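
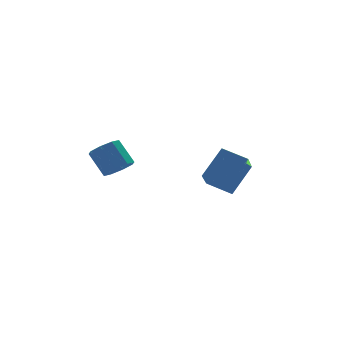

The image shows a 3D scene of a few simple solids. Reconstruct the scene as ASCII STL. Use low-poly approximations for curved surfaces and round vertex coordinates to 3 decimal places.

solid 
facet normal -0.534 0.795 0.288
outer loop
vertex 2.879 -1.828 2.001
vertex 3.519 -1.075 1.111
vertex 1.864 -2.147 1.001
endloop
endfacet
facet normal -0.481 -0.567 0.669
outer loop
vertex 2.441 -3.005 0.689
vertex 2.879 -1.828 2.001
vertex 1.864 -2.147 1.001
endloop
endfacet
facet normal -0.534 0.795 0.288
outer loop
vertex 1.864 -2.147 1.001
vertex 3.519 -1.075 1.111
vertex 2.504 -1.394 0.111
endloop
endfacet
facet normal -0.695 -0.219 -0.685
outer loop
vertex 2.504 -1.394 0.111
vertex 2.441 -3.005 0.689
vertex 1.864 -2.147 1.001
endloop
endfacet
facet normal 0.695 0.219 0.685
outer loop
vertex 2.879 -1.828 2.001
vertex 4.096 -1.933 0.799
vertex 3.519 -1.075 1.111
endloop
endfacet
facet normal -0.481 -0.567 0.669
outer loop
vertex 3.456 -2.686 1.689
vertex 2.879 -1.828 2.001
vertex 2.441 -3.005 0.689
endloop
endfacet
facet normal 0.695 0.219 0.685
outer loop
vertex 3.456 -2.686 1.689
vertex 4.096 -1.933 0.799
vertex 2.879 -1.828 2.001
endloop
endfacet
facet normal 0.481 0.567 -0.669
outer loop
vertex 3.519 -1.075 1.111
vertex 4.096 -1.933 0.799
vertex 2.504 -1.394 0.111
endloop
endfacet
facet normal -0.695 -0.219 -0.685
outer loop
vertex 3.081 -2.252 -0.201
vertex 2.441 -3.005 0.689
vertex 2.504 -1.394 0.111
endloop
endfacet
facet normal 0.481 0.567 -0.669
outer loop
vertex 2.504 -1.394 0.111
vertex 4.096 -1.933 0.799
vertex 3.081 -2.252 -0.201
endloop
endfacet
facet normal 0.534 -0.795 -0.288
outer loop
vertex 3.081 -2.252 -0.201
vertex 3.456 -2.686 1.689
vertex 2.441 -3.005 0.689
endloop
endfacet
facet normal 0.534 -0.795 -0.288
outer loop
vertex 4.096 -1.933 0.799
vertex 3.456 -2.686 1.689
vertex 3.081 -2.252 -0.201
endloop
endfacet
facet normal 0.170 -0.677 -0.717
outer loop
vertex -0.572 -1.621 2.088
vertex -1.064 -1.412 1.774
vertex -0.46 -1.273 1.786
endloop
endfacet
facet normal 0.957 -0.061 0.284
outer loop
vertex -0.572 -1.621 2.088
vertex -0.46 -1.273 1.786
vertex -0.764 -0.858 2.899
endloop
endfacet
facet normal 0.957 -0.061 0.284
outer loop
vertex -0.764 -0.858 2.899
vertex -0.46 -1.273 1.786
vertex -0.652 -0.51 2.597
endloop
endfacet
facet normal -0.168 0.676 0.717
outer loop
vertex -0.764 -0.858 2.899
vertex -0.652 -0.51 2.597
vertex -1.256 -0.648 2.586
endloop
endfacet
facet normal 0.169 -0.674 -0.719
outer loop
vertex -0.46 -1.273 1.786
vertex -1.064 -1.412 1.774
vertex -0.702 -1.005 1.478
endloop
endfacet
facet normal 0.844 0.476 -0.248
outer loop
vertex -0.46 -1.273 1.786
vertex -0.702 -1.005 1.478
vertex -0.652 -0.51 2.597
endloop
endfacet
facet normal 0.845 0.475 -0.248
outer loop
vertex -0.652 -0.51 2.597
vertex -0.702 -1.005 1.478
vertex -0.893 -0.242 2.289
endloop
endfacet
facet normal -0.167 0.675 0.718
outer loop
vertex -0.652 -0.51 2.597
vertex -0.893 -0.242 2.289
vertex -1.256 -0.648 2.586
endloop
endfacet
facet normal 0.171 -0.674 -0.719
outer loop
vertex -0.702 -1.005 1.478
vertex -1.064 -1.412 1.774
vertex -1.156 -0.976 1.343
endloop
endfacet
facet normal 0.236 0.735 -0.636
outer loop
vertex -0.702 -1.005 1.478
vertex -1.156 -0.976 1.343
vertex -0.893 -0.242 2.289
endloop
endfacet
facet normal 0.235 0.735 -0.636
outer loop
vertex -0.893 -0.242 2.289
vertex -1.156 -0.976 1.343
vertex -1.348 -0.213 2.154
endloop
endfacet
facet normal -0.170 0.676 0.717
outer loop
vertex -0.893 -0.242 2.289
vertex -1.348 -0.213 2.154
vertex -1.256 -0.648 2.586
endloop
endfacet
facet normal 0.169 -0.675 -0.719
outer loop
vertex -1.156 -0.976 1.343
vertex -1.064 -1.412 1.774
vertex -1.556 -1.202 1.461
endloop
endfacet
facet normal -0.510 0.563 -0.650
outer loop
vertex -1.156 -0.976 1.343
vertex -1.556 -1.202 1.461
vertex -1.348 -0.213 2.154
endloop
endfacet
facet normal -0.510 0.563 -0.650
outer loop
vertex -1.348 -0.213 2.154
vertex -1.556 -1.202 1.461
vertex -1.748 -0.439 2.272
endloop
endfacet
facet normal -0.170 0.676 0.717
outer loop
vertex -1.348 -0.213 2.154
vertex -1.748 -0.439 2.272
vertex -1.256 -0.648 2.586
endloop
endfacet
facet normal 0.168 -0.676 -0.717
outer loop
vertex -1.556 -1.202 1.461
vertex -1.064 -1.412 1.774
vertex -1.668 -1.55 1.763
endloop
endfacet
facet normal -0.957 0.061 -0.284
outer loop
vertex -1.556 -1.202 1.461
vertex -1.668 -1.55 1.763
vertex -1.748 -0.439 2.272
endloop
endfacet
facet normal -0.957 0.061 -0.284
outer loop
vertex -1.748 -0.439 2.272
vertex -1.668 -1.55 1.763
vertex -1.86 -0.787 2.574
endloop
endfacet
facet normal -0.170 0.677 0.717
outer loop
vertex -1.748 -0.439 2.272
vertex -1.86 -0.787 2.574
vertex -1.256 -0.648 2.586
endloop
endfacet
facet normal 0.167 -0.675 -0.718
outer loop
vertex -1.668 -1.55 1.763
vertex -1.064 -1.412 1.774
vertex -1.427 -1.818 2.071
endloop
endfacet
facet normal -0.844 -0.475 0.247
outer loop
vertex -1.668 -1.55 1.763
vertex -1.427 -1.818 2.071
vertex -1.86 -0.787 2.574
endloop
endfacet
facet normal -0.844 -0.476 0.249
outer loop
vertex -1.86 -0.787 2.574
vertex -1.427 -1.818 2.071
vertex -1.618 -1.055 2.882
endloop
endfacet
facet normal -0.169 0.674 0.719
outer loop
vertex -1.86 -0.787 2.574
vertex -1.618 -1.055 2.882
vertex -1.256 -0.648 2.586
endloop
endfacet
facet normal 0.170 -0.676 -0.717
outer loop
vertex -1.427 -1.818 2.071
vertex -1.064 -1.412 1.774
vertex -0.972 -1.847 2.206
endloop
endfacet
facet normal -0.236 -0.735 0.636
outer loop
vertex -1.427 -1.818 2.071
vertex -0.972 -1.847 2.206
vertex -1.618 -1.055 2.882
endloop
endfacet
facet normal -0.236 -0.735 0.636
outer loop
vertex -1.618 -1.055 2.882
vertex -0.972 -1.847 2.206
vertex -1.164 -1.084 3.017
endloop
endfacet
facet normal -0.171 0.674 0.719
outer loop
vertex -1.618 -1.055 2.882
vertex -1.164 -1.084 3.017
vertex -1.256 -0.648 2.586
endloop
endfacet
facet normal 0.170 -0.676 -0.717
outer loop
vertex -0.972 -1.847 2.206
vertex -1.064 -1.412 1.774
vertex -0.572 -1.621 2.088
endloop
endfacet
facet normal 0.510 -0.563 0.650
outer loop
vertex -0.972 -1.847 2.206
vertex -0.572 -1.621 2.088
vertex -1.164 -1.084 3.017
endloop
endfacet
facet normal 0.510 -0.563 0.650
outer loop
vertex -1.164 -1.084 3.017
vertex -0.572 -1.621 2.088
vertex -0.764 -0.858 2.899
endloop
endfacet
facet normal -0.169 0.675 0.719
outer loop
vertex -1.164 -1.084 3.017
vertex -0.764 -0.858 2.899
vertex -1.256 -0.648 2.586
endloop
endfacet

endsolid


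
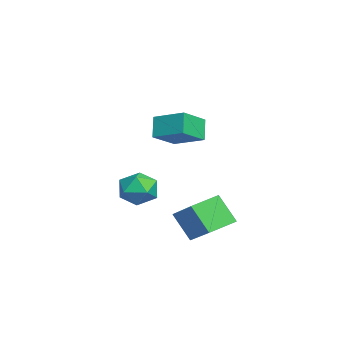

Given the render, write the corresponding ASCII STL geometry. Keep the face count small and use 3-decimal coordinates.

solid 
facet normal -0.533 0.813 0.232
outer loop
vertex 2.603 0.887 0.346
vertex 3.119 1.573 -0.872
vertex 1.106 0.197 -0.677
endloop
endfacet
facet normal -0.346 -0.460 0.817
outer loop
vertex 1.821 -0.893 -0.988
vertex 2.603 0.887 0.346
vertex 1.106 0.197 -0.677
endloop
endfacet
facet normal -0.534 0.813 0.231
outer loop
vertex 1.106 0.197 -0.677
vertex 3.119 1.573 -0.872
vertex 1.622 0.882 -1.895
endloop
endfacet
facet normal -0.772 -0.356 -0.527
outer loop
vertex 1.622 0.882 -1.895
vertex 1.821 -0.893 -0.988
vertex 1.106 0.197 -0.677
endloop
endfacet
facet normal 0.772 0.356 0.527
outer loop
vertex 2.603 0.887 0.346
vertex 3.834 0.483 -1.183
vertex 3.119 1.573 -0.872
endloop
endfacet
facet normal -0.346 -0.461 0.817
outer loop
vertex 3.318 -0.202 0.035
vertex 2.603 0.887 0.346
vertex 1.821 -0.893 -0.988
endloop
endfacet
facet normal 0.772 0.356 0.527
outer loop
vertex 3.318 -0.202 0.035
vertex 3.834 0.483 -1.183
vertex 2.603 0.887 0.346
endloop
endfacet
facet normal 0.346 0.460 -0.817
outer loop
vertex 3.119 1.573 -0.872
vertex 3.834 0.483 -1.183
vertex 1.622 0.882 -1.895
endloop
endfacet
facet normal -0.772 -0.356 -0.527
outer loop
vertex 2.337 -0.207 -2.206
vertex 1.821 -0.893 -0.988
vertex 1.622 0.882 -1.895
endloop
endfacet
facet normal 0.346 0.461 -0.817
outer loop
vertex 1.622 0.882 -1.895
vertex 3.834 0.483 -1.183
vertex 2.337 -0.207 -2.206
endloop
endfacet
facet normal 0.534 -0.813 -0.232
outer loop
vertex 2.337 -0.207 -2.206
vertex 3.318 -0.202 0.035
vertex 1.821 -0.893 -0.988
endloop
endfacet
facet normal 0.533 -0.814 -0.232
outer loop
vertex 3.834 0.483 -1.183
vertex 3.318 -0.202 0.035
vertex 2.337 -0.207 -2.206
endloop
endfacet
facet normal -0.958 0.131 0.254
outer loop
vertex -2.561 -1.669 -1.042
vertex -2.698 -2.626 -1.067
vertex -2.422 -2.198 -0.245
endloop
endfacet
facet normal -0.551 0.648 0.526
outer loop
vertex -2.561 -1.669 -1.042
vertex -2.422 -2.198 -0.245
vertex -1.803 -1.49 -0.469
endloop
endfacet
facet normal -0.219 0.976 -0.015
outer loop
vertex -2.561 -1.669 -1.042
vertex -1.803 -1.49 -0.469
vertex -1.696 -1.481 -1.43
endloop
endfacet
facet normal -0.422 0.660 -0.621
outer loop
vertex -2.561 -1.669 -1.042
vertex -1.696 -1.481 -1.43
vertex -2.249 -2.183 -1.8
endloop
endfacet
facet normal -0.880 0.138 -0.455
outer loop
vertex -2.561 -1.669 -1.042
vertex -2.249 -2.183 -1.8
vertex -2.698 -2.626 -1.067
endloop
endfacet
facet normal -0.053 0.343 0.938
outer loop
vertex -1.803 -1.49 -0.469
vertex -2.422 -2.198 -0.245
vertex -1.471 -2.337 -0.14
endloop
endfacet
facet normal -0.713 -0.494 0.497
outer loop
vertex -2.422 -2.198 -0.245
vertex -2.698 -2.626 -1.067
vertex -2.024 -3.039 -0.51
endloop
endfacet
facet normal -0.586 -0.483 -0.651
outer loop
vertex -2.698 -2.626 -1.067
vertex -2.249 -2.183 -1.8
vertex -1.917 -3.03 -1.471
endloop
endfacet
facet normal 0.154 0.363 -0.919
outer loop
vertex -2.249 -2.183 -1.8
vertex -1.696 -1.481 -1.43
vertex -1.298 -2.322 -1.695
endloop
endfacet
facet normal 0.484 0.873 0.062
outer loop
vertex -1.696 -1.481 -1.43
vertex -1.803 -1.49 -0.469
vertex -1.022 -1.894 -0.873
endloop
endfacet
facet normal 0.422 -0.660 0.621
outer loop
vertex -1.159 -2.851 -0.898
vertex -1.471 -2.337 -0.14
vertex -2.024 -3.039 -0.51
endloop
endfacet
facet normal 0.219 -0.976 0.015
outer loop
vertex -1.159 -2.851 -0.898
vertex -2.024 -3.039 -0.51
vertex -1.917 -3.03 -1.471
endloop
endfacet
facet normal 0.551 -0.648 -0.526
outer loop
vertex -1.159 -2.851 -0.898
vertex -1.917 -3.03 -1.471
vertex -1.298 -2.322 -1.695
endloop
endfacet
facet normal 0.958 -0.131 -0.254
outer loop
vertex -1.159 -2.851 -0.898
vertex -1.298 -2.322 -1.695
vertex -1.022 -1.894 -0.873
endloop
endfacet
facet normal 0.880 -0.138 0.455
outer loop
vertex -1.159 -2.851 -0.898
vertex -1.022 -1.894 -0.873
vertex -1.471 -2.337 -0.14
endloop
endfacet
facet normal -0.154 -0.363 0.919
outer loop
vertex -2.024 -3.039 -0.51
vertex -1.471 -2.337 -0.14
vertex -2.422 -2.198 -0.245
endloop
endfacet
facet normal -0.484 -0.873 -0.062
outer loop
vertex -1.917 -3.03 -1.471
vertex -2.024 -3.039 -0.51
vertex -2.698 -2.626 -1.067
endloop
endfacet
facet normal 0.053 -0.343 -0.938
outer loop
vertex -1.298 -2.322 -1.695
vertex -1.917 -3.03 -1.471
vertex -2.249 -2.183 -1.8
endloop
endfacet
facet normal 0.713 0.494 -0.497
outer loop
vertex -1.022 -1.894 -0.873
vertex -1.298 -2.322 -1.695
vertex -1.696 -1.481 -1.43
endloop
endfacet
facet normal 0.586 0.483 0.651
outer loop
vertex -1.471 -2.337 -0.14
vertex -1.022 -1.894 -0.873
vertex -1.803 -1.49 -0.469
endloop
endfacet
facet normal -0.643 0.602 -0.473
outer loop
vertex 0.113 -0.767 3.353
vertex 0.875 0.413 3.82
vertex 0.725 -0.811 2.464
endloop
endfacet
facet normal -0.515 -0.797 -0.315
outer loop
vertex 1.645 -1.673 3.14
vertex 0.113 -0.767 3.353
vertex 0.725 -0.811 2.464
endloop
endfacet
facet normal -0.643 0.602 -0.473
outer loop
vertex 0.725 -0.811 2.464
vertex 0.875 0.413 3.82
vertex 1.487 0.369 2.931
endloop
endfacet
facet normal 0.567 -0.040 -0.823
outer loop
vertex 1.487 0.369 2.931
vertex 1.645 -1.673 3.14
vertex 0.725 -0.811 2.464
endloop
endfacet
facet normal -0.567 0.040 0.823
outer loop
vertex 0.113 -0.767 3.353
vertex 1.795 -0.449 4.496
vertex 0.875 0.413 3.82
endloop
endfacet
facet normal -0.515 -0.797 -0.315
outer loop
vertex 1.033 -1.629 4.029
vertex 0.113 -0.767 3.353
vertex 1.645 -1.673 3.14
endloop
endfacet
facet normal -0.567 0.040 0.823
outer loop
vertex 1.033 -1.629 4.029
vertex 1.795 -0.449 4.496
vertex 0.113 -0.767 3.353
endloop
endfacet
facet normal 0.515 0.797 0.315
outer loop
vertex 0.875 0.413 3.82
vertex 1.795 -0.449 4.496
vertex 1.487 0.369 2.931
endloop
endfacet
facet normal 0.567 -0.040 -0.823
outer loop
vertex 2.407 -0.493 3.607
vertex 1.645 -1.673 3.14
vertex 1.487 0.369 2.931
endloop
endfacet
facet normal 0.515 0.797 0.315
outer loop
vertex 1.487 0.369 2.931
vertex 1.795 -0.449 4.496
vertex 2.407 -0.493 3.607
endloop
endfacet
facet normal 0.643 -0.602 0.473
outer loop
vertex 2.407 -0.493 3.607
vertex 1.033 -1.629 4.029
vertex 1.645 -1.673 3.14
endloop
endfacet
facet normal 0.643 -0.602 0.473
outer loop
vertex 1.795 -0.449 4.496
vertex 1.033 -1.629 4.029
vertex 2.407 -0.493 3.607
endloop
endfacet

endsolid


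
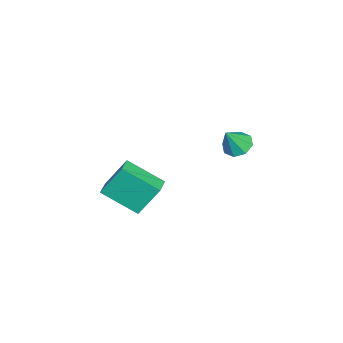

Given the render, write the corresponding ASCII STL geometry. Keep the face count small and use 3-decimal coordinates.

solid 
facet normal -0.424 0.328 -0.844
outer loop
vertex 3.177 2.944 1.215
vertex 2.658 2.533 1.316
vertex 2.803 3.164 1.488
endloop
endfacet
facet normal 0.670 0.607 0.428
outer loop
vertex 3.177 2.944 1.215
vertex 2.803 3.164 1.488
vertex 3.182 2.127 2.364
endloop
endfacet
facet normal -0.423 0.327 -0.845
outer loop
vertex 2.803 3.164 1.488
vertex 2.658 2.533 1.316
vertex 2.344 3.015 1.66
endloop
endfacet
facet normal 0.067 0.658 0.750
outer loop
vertex 2.803 3.164 1.488
vertex 2.344 3.015 1.66
vertex 3.182 2.127 2.364
endloop
endfacet
facet normal -0.423 0.327 -0.845
outer loop
vertex 2.344 3.015 1.66
vertex 2.658 2.533 1.316
vertex 2.068 2.583 1.631
endloop
endfacet
facet normal -0.464 0.239 0.853
outer loop
vertex 2.344 3.015 1.66
vertex 2.068 2.583 1.631
vertex 3.182 2.127 2.364
endloop
endfacet
facet normal -0.423 0.328 -0.845
outer loop
vertex 2.068 2.583 1.631
vertex 2.658 2.533 1.316
vertex 2.138 2.122 1.417
endloop
endfacet
facet normal -0.612 -0.407 0.677
outer loop
vertex 2.068 2.583 1.631
vertex 2.138 2.122 1.417
vertex 3.182 2.127 2.364
endloop
endfacet
facet normal -0.423 0.328 -0.844
outer loop
vertex 2.138 2.122 1.417
vertex 2.658 2.533 1.316
vertex 2.512 1.902 1.144
endloop
endfacet
facet normal -0.291 -0.899 0.326
outer loop
vertex 2.138 2.122 1.417
vertex 2.512 1.902 1.144
vertex 3.182 2.127 2.364
endloop
endfacet
facet normal -0.422 0.328 -0.845
outer loop
vertex 2.512 1.902 1.144
vertex 2.658 2.533 1.316
vertex 2.972 2.051 0.972
endloop
endfacet
facet normal 0.310 -0.951 0.005
outer loop
vertex 2.512 1.902 1.144
vertex 2.972 2.051 0.972
vertex 3.182 2.127 2.364
endloop
endfacet
facet normal -0.423 0.328 -0.845
outer loop
vertex 2.972 2.051 0.972
vertex 2.658 2.533 1.316
vertex 3.247 2.483 1.002
endloop
endfacet
facet normal 0.843 -0.530 -0.098
outer loop
vertex 2.972 2.051 0.972
vertex 3.247 2.483 1.002
vertex 3.182 2.127 2.364
endloop
endfacet
facet normal -0.423 0.326 -0.845
outer loop
vertex 3.247 2.483 1.002
vertex 2.658 2.533 1.316
vertex 3.177 2.944 1.215
endloop
endfacet
facet normal 0.990 0.115 0.077
outer loop
vertex 3.247 2.483 1.002
vertex 3.177 2.944 1.215
vertex 3.182 2.127 2.364
endloop
endfacet
facet normal -0.985 0.014 -0.174
outer loop
vertex 0.837 -3.326 -3.483
vertex 0.591 -2.434 -2.022
vertex 1.033 -1.673 -4.46
endloop
endfacet
facet normal 0.142 -0.516 -0.845
outer loop
vertex 1.949 -1.686 -4.298
vertex 0.837 -3.326 -3.483
vertex 1.033 -1.673 -4.46
endloop
endfacet
facet normal -0.985 0.014 -0.174
outer loop
vertex 1.033 -1.673 -4.46
vertex 0.591 -2.434 -2.022
vertex 0.787 -0.781 -2.999
endloop
endfacet
facet normal 0.102 0.857 -0.506
outer loop
vertex 0.787 -0.781 -2.999
vertex 1.949 -1.686 -4.298
vertex 1.033 -1.673 -4.46
endloop
endfacet
facet normal -0.102 -0.857 0.506
outer loop
vertex 0.837 -3.326 -3.483
vertex 1.507 -2.447 -1.86
vertex 0.591 -2.434 -2.022
endloop
endfacet
facet normal 0.142 -0.516 -0.845
outer loop
vertex 1.753 -3.339 -3.321
vertex 0.837 -3.326 -3.483
vertex 1.949 -1.686 -4.298
endloop
endfacet
facet normal -0.102 -0.857 0.506
outer loop
vertex 1.753 -3.339 -3.321
vertex 1.507 -2.447 -1.86
vertex 0.837 -3.326 -3.483
endloop
endfacet
facet normal -0.142 0.516 0.845
outer loop
vertex 0.591 -2.434 -2.022
vertex 1.507 -2.447 -1.86
vertex 0.787 -0.781 -2.999
endloop
endfacet
facet normal 0.102 0.857 -0.506
outer loop
vertex 1.703 -0.794 -2.837
vertex 1.949 -1.686 -4.298
vertex 0.787 -0.781 -2.999
endloop
endfacet
facet normal -0.142 0.516 0.845
outer loop
vertex 0.787 -0.781 -2.999
vertex 1.507 -2.447 -1.86
vertex 1.703 -0.794 -2.837
endloop
endfacet
facet normal 0.985 -0.014 0.174
outer loop
vertex 1.703 -0.794 -2.837
vertex 1.753 -3.339 -3.321
vertex 1.949 -1.686 -4.298
endloop
endfacet
facet normal 0.985 -0.014 0.174
outer loop
vertex 1.507 -2.447 -1.86
vertex 1.753 -3.339 -3.321
vertex 1.703 -0.794 -2.837
endloop
endfacet

endsolid


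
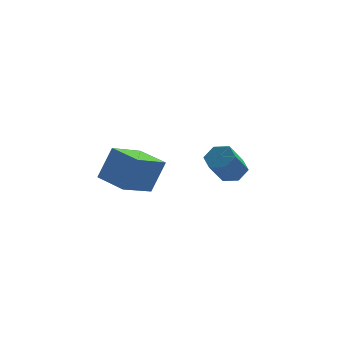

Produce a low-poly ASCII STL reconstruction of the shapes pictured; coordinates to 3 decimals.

solid 
facet normal 0.459 0.449 -0.767
outer loop
vertex 4.465 3.8 -0.675
vertex 3.9 3.461 -1.212
vertex 3.748 4.219 -0.859
endloop
endfacet
facet normal 0.281 0.746 0.604
outer loop
vertex 4.465 3.8 -0.675
vertex 3.748 4.219 -0.859
vertex 3.626 2.979 0.728
endloop
endfacet
facet normal 0.281 0.746 0.604
outer loop
vertex 3.626 2.979 0.728
vertex 3.748 4.219 -0.859
vertex 2.909 3.398 0.545
endloop
endfacet
facet normal -0.458 -0.448 0.768
outer loop
vertex 3.626 2.979 0.728
vertex 2.909 3.398 0.545
vertex 3.06 2.639 0.192
endloop
endfacet
facet normal 0.458 0.449 -0.767
outer loop
vertex 3.748 4.219 -0.859
vertex 3.9 3.461 -1.212
vertex 3.183 3.879 -1.395
endloop
endfacet
facet normal -0.590 0.799 0.115
outer loop
vertex 3.748 4.219 -0.859
vertex 3.183 3.879 -1.395
vertex 2.909 3.398 0.545
endloop
endfacet
facet normal -0.590 0.799 0.115
outer loop
vertex 2.909 3.398 0.545
vertex 3.183 3.879 -1.395
vertex 2.344 3.058 0.008
endloop
endfacet
facet normal -0.459 -0.448 0.767
outer loop
vertex 2.909 3.398 0.545
vertex 2.344 3.058 0.008
vertex 3.06 2.639 0.192
endloop
endfacet
facet normal 0.458 0.449 -0.768
outer loop
vertex 3.183 3.879 -1.395
vertex 3.9 3.461 -1.212
vertex 3.334 3.121 -1.748
endloop
endfacet
facet normal -0.871 0.054 -0.489
outer loop
vertex 3.183 3.879 -1.395
vertex 3.334 3.121 -1.748
vertex 2.344 3.058 0.008
endloop
endfacet
facet normal -0.871 0.054 -0.489
outer loop
vertex 2.344 3.058 0.008
vertex 3.334 3.121 -1.748
vertex 2.495 2.3 -0.345
endloop
endfacet
facet normal -0.459 -0.449 0.767
outer loop
vertex 2.344 3.058 0.008
vertex 2.495 2.3 -0.345
vertex 3.06 2.639 0.192
endloop
endfacet
facet normal 0.458 0.448 -0.768
outer loop
vertex 3.334 3.121 -1.748
vertex 3.9 3.461 -1.212
vertex 4.051 2.702 -1.565
endloop
endfacet
facet normal -0.281 -0.745 -0.604
outer loop
vertex 3.334 3.121 -1.748
vertex 4.051 2.702 -1.565
vertex 2.495 2.3 -0.345
endloop
endfacet
facet normal -0.281 -0.746 -0.604
outer loop
vertex 2.495 2.3 -0.345
vertex 4.051 2.702 -1.565
vertex 3.212 1.881 -0.161
endloop
endfacet
facet normal -0.459 -0.449 0.767
outer loop
vertex 2.495 2.3 -0.345
vertex 3.212 1.881 -0.161
vertex 3.06 2.639 0.192
endloop
endfacet
facet normal 0.459 0.448 -0.767
outer loop
vertex 4.051 2.702 -1.565
vertex 3.9 3.461 -1.212
vertex 4.616 3.042 -1.028
endloop
endfacet
facet normal 0.590 -0.799 -0.115
outer loop
vertex 4.051 2.702 -1.565
vertex 4.616 3.042 -1.028
vertex 3.212 1.881 -0.161
endloop
endfacet
facet normal 0.590 -0.799 -0.115
outer loop
vertex 3.212 1.881 -0.161
vertex 4.616 3.042 -1.028
vertex 3.777 2.221 0.375
endloop
endfacet
facet normal -0.458 -0.449 0.767
outer loop
vertex 3.212 1.881 -0.161
vertex 3.777 2.221 0.375
vertex 3.06 2.639 0.192
endloop
endfacet
facet normal 0.459 0.449 -0.767
outer loop
vertex 4.616 3.042 -1.028
vertex 3.9 3.461 -1.212
vertex 4.465 3.8 -0.675
endloop
endfacet
facet normal 0.871 -0.054 0.489
outer loop
vertex 4.616 3.042 -1.028
vertex 4.465 3.8 -0.675
vertex 3.777 2.221 0.375
endloop
endfacet
facet normal 0.871 -0.054 0.489
outer loop
vertex 3.777 2.221 0.375
vertex 4.465 3.8 -0.675
vertex 3.626 2.979 0.728
endloop
endfacet
facet normal -0.458 -0.449 0.768
outer loop
vertex 3.777 2.221 0.375
vertex 3.626 2.979 0.728
vertex 3.06 2.639 0.192
endloop
endfacet
facet normal -0.719 -0.565 0.405
outer loop
vertex -1.676 -2.505 2.763
vertex -2.679 -1.095 2.95
vertex -2.408 -2.798 1.056
endloop
endfacet
facet normal 0.576 -0.810 -0.108
outer loop
vertex -0.941 -1.645 0.23
vertex -1.676 -2.505 2.763
vertex -2.408 -2.798 1.056
endloop
endfacet
facet normal -0.719 -0.565 0.405
outer loop
vertex -2.408 -2.798 1.056
vertex -2.679 -1.095 2.95
vertex -3.41 -1.388 1.243
endloop
endfacet
facet normal -0.389 -0.156 -0.908
outer loop
vertex -3.41 -1.388 1.243
vertex -0.941 -1.645 0.23
vertex -2.408 -2.798 1.056
endloop
endfacet
facet normal 0.389 0.156 0.908
outer loop
vertex -1.676 -2.505 2.763
vertex -1.212 0.058 2.124
vertex -2.679 -1.095 2.95
endloop
endfacet
facet normal 0.576 -0.810 -0.108
outer loop
vertex -0.21 -1.352 1.937
vertex -1.676 -2.505 2.763
vertex -0.941 -1.645 0.23
endloop
endfacet
facet normal 0.389 0.156 0.908
outer loop
vertex -0.21 -1.352 1.937
vertex -1.212 0.058 2.124
vertex -1.676 -2.505 2.763
endloop
endfacet
facet normal -0.576 0.810 0.108
outer loop
vertex -2.679 -1.095 2.95
vertex -1.212 0.058 2.124
vertex -3.41 -1.388 1.243
endloop
endfacet
facet normal -0.389 -0.156 -0.908
outer loop
vertex -1.944 -0.235 0.417
vertex -0.941 -1.645 0.23
vertex -3.41 -1.388 1.243
endloop
endfacet
facet normal -0.576 0.810 0.108
outer loop
vertex -3.41 -1.388 1.243
vertex -1.212 0.058 2.124
vertex -1.944 -0.235 0.417
endloop
endfacet
facet normal 0.719 0.565 -0.405
outer loop
vertex -1.944 -0.235 0.417
vertex -0.21 -1.352 1.937
vertex -0.941 -1.645 0.23
endloop
endfacet
facet normal 0.719 0.565 -0.405
outer loop
vertex -1.212 0.058 2.124
vertex -0.21 -1.352 1.937
vertex -1.944 -0.235 0.417
endloop
endfacet

endsolid


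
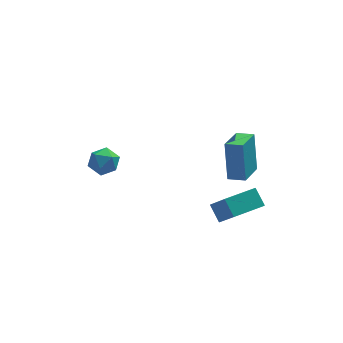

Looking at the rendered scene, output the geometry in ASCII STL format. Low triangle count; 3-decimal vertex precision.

solid 
facet normal -0.871 0.458 -0.180
outer loop
vertex 1.609 -2.396 4.722
vertex 2.42 -1.044 4.236
vertex 1.636 -3.124 2.742
endloop
endfacet
facet normal -0.492 -0.820 0.295
outer loop
vertex 2.42 -3.536 2.904
vertex 1.609 -2.396 4.722
vertex 1.636 -3.124 2.742
endloop
endfacet
facet normal -0.871 0.458 -0.180
outer loop
vertex 1.636 -3.124 2.742
vertex 2.42 -1.044 4.236
vertex 2.447 -1.772 2.256
endloop
endfacet
facet normal 0.013 -0.345 -0.939
outer loop
vertex 2.447 -1.772 2.256
vertex 2.42 -3.536 2.904
vertex 1.636 -3.124 2.742
endloop
endfacet
facet normal -0.013 0.345 0.939
outer loop
vertex 1.609 -2.396 4.722
vertex 3.204 -1.456 4.398
vertex 2.42 -1.044 4.236
endloop
endfacet
facet normal -0.492 -0.820 0.295
outer loop
vertex 2.393 -2.808 4.884
vertex 1.609 -2.396 4.722
vertex 2.42 -3.536 2.904
endloop
endfacet
facet normal -0.013 0.345 0.939
outer loop
vertex 2.393 -2.808 4.884
vertex 3.204 -1.456 4.398
vertex 1.609 -2.396 4.722
endloop
endfacet
facet normal 0.492 0.820 -0.295
outer loop
vertex 2.42 -1.044 4.236
vertex 3.204 -1.456 4.398
vertex 2.447 -1.772 2.256
endloop
endfacet
facet normal 0.013 -0.345 -0.939
outer loop
vertex 3.231 -2.184 2.418
vertex 2.42 -3.536 2.904
vertex 2.447 -1.772 2.256
endloop
endfacet
facet normal 0.492 0.820 -0.295
outer loop
vertex 2.447 -1.772 2.256
vertex 3.204 -1.456 4.398
vertex 3.231 -2.184 2.418
endloop
endfacet
facet normal 0.871 -0.458 0.180
outer loop
vertex 3.231 -2.184 2.418
vertex 2.393 -2.808 4.884
vertex 2.42 -3.536 2.904
endloop
endfacet
facet normal 0.871 -0.458 0.180
outer loop
vertex 3.204 -1.456 4.398
vertex 2.393 -2.808 4.884
vertex 3.231 -2.184 2.418
endloop
endfacet
facet normal -0.928 -0.373 -0.007
outer loop
vertex 1.756 -1.914 0.022
vertex 1.273 -0.684 -1.545
vertex 2.074 -2.693 -0.687
endloop
endfacet
facet normal 0.236 -0.600 0.765
outer loop
vertex 3.707 -2.036 -0.675
vertex 1.756 -1.914 0.022
vertex 2.074 -2.693 -0.687
endloop
endfacet
facet normal -0.928 -0.373 -0.007
outer loop
vertex 2.074 -2.693 -0.687
vertex 1.273 -0.684 -1.545
vertex 1.591 -1.462 -2.254
endloop
endfacet
facet normal 0.289 -0.707 -0.645
outer loop
vertex 1.591 -1.462 -2.254
vertex 3.707 -2.036 -0.675
vertex 2.074 -2.693 -0.687
endloop
endfacet
facet normal -0.289 0.708 0.645
outer loop
vertex 1.756 -1.914 0.022
vertex 2.906 -0.027 -1.533
vertex 1.273 -0.684 -1.545
endloop
endfacet
facet normal 0.236 -0.600 0.764
outer loop
vertex 3.389 -1.258 0.034
vertex 1.756 -1.914 0.022
vertex 3.707 -2.036 -0.675
endloop
endfacet
facet normal -0.289 0.708 0.645
outer loop
vertex 3.389 -1.258 0.034
vertex 2.906 -0.027 -1.533
vertex 1.756 -1.914 0.022
endloop
endfacet
facet normal -0.236 0.600 -0.764
outer loop
vertex 1.273 -0.684 -1.545
vertex 2.906 -0.027 -1.533
vertex 1.591 -1.462 -2.254
endloop
endfacet
facet normal 0.289 -0.708 -0.645
outer loop
vertex 3.224 -0.806 -2.242
vertex 3.707 -2.036 -0.675
vertex 1.591 -1.462 -2.254
endloop
endfacet
facet normal -0.235 0.600 -0.765
outer loop
vertex 1.591 -1.462 -2.254
vertex 2.906 -0.027 -1.533
vertex 3.224 -0.806 -2.242
endloop
endfacet
facet normal 0.928 0.373 0.007
outer loop
vertex 3.224 -0.806 -2.242
vertex 3.389 -1.258 0.034
vertex 3.707 -2.036 -0.675
endloop
endfacet
facet normal 0.928 0.373 0.007
outer loop
vertex 2.906 -0.027 -1.533
vertex 3.389 -1.258 0.034
vertex 3.224 -0.806 -2.242
endloop
endfacet
facet normal 0.058 -0.006 0.998
outer loop
vertex -3.357 2.705 0.589
vertex -4.032 2.137 0.625
vertex -3.203 1.836 0.575
endloop
endfacet
facet normal 0.700 0.113 0.706
outer loop
vertex -3.357 2.705 0.589
vertex -3.203 1.836 0.575
vertex -2.75 2.373 0.04
endloop
endfacet
facet normal 0.652 0.697 0.300
outer loop
vertex -3.357 2.705 0.589
vertex -2.75 2.373 0.04
vertex -3.298 3.006 -0.239
endloop
endfacet
facet normal -0.017 0.940 0.341
outer loop
vertex -3.357 2.705 0.589
vertex -3.298 3.006 -0.239
vertex -4.09 2.861 0.122
endloop
endfacet
facet normal -0.384 0.506 0.772
outer loop
vertex -3.357 2.705 0.589
vertex -4.09 2.861 0.122
vertex -4.032 2.137 0.625
endloop
endfacet
facet normal 0.853 -0.440 0.281
outer loop
vertex -2.75 2.373 0.04
vertex -3.203 1.836 0.575
vertex -3.05 1.599 -0.262
endloop
endfacet
facet normal -0.184 -0.631 0.753
outer loop
vertex -3.203 1.836 0.575
vertex -4.032 2.137 0.625
vertex -3.842 1.454 0.099
endloop
endfacet
facet normal -0.900 0.198 0.388
outer loop
vertex -4.032 2.137 0.625
vertex -4.09 2.861 0.122
vertex -4.39 2.087 -0.18
endloop
endfacet
facet normal -0.306 0.900 -0.311
outer loop
vertex -4.09 2.861 0.122
vertex -3.298 3.006 -0.239
vertex -3.937 2.624 -0.715
endloop
endfacet
facet normal 0.776 0.506 -0.377
outer loop
vertex -3.298 3.006 -0.239
vertex -2.75 2.373 0.04
vertex -3.108 2.323 -0.765
endloop
endfacet
facet normal 0.017 -0.940 -0.341
outer loop
vertex -3.783 1.755 -0.729
vertex -3.05 1.599 -0.262
vertex -3.842 1.454 0.099
endloop
endfacet
facet normal -0.652 -0.697 -0.300
outer loop
vertex -3.783 1.755 -0.729
vertex -3.842 1.454 0.099
vertex -4.39 2.087 -0.18
endloop
endfacet
facet normal -0.700 -0.113 -0.706
outer loop
vertex -3.783 1.755 -0.729
vertex -4.39 2.087 -0.18
vertex -3.937 2.624 -0.715
endloop
endfacet
facet normal -0.058 0.006 -0.998
outer loop
vertex -3.783 1.755 -0.729
vertex -3.937 2.624 -0.715
vertex -3.108 2.323 -0.765
endloop
endfacet
facet normal 0.384 -0.506 -0.772
outer loop
vertex -3.783 1.755 -0.729
vertex -3.108 2.323 -0.765
vertex -3.05 1.599 -0.262
endloop
endfacet
facet normal 0.306 -0.900 0.311
outer loop
vertex -3.842 1.454 0.099
vertex -3.05 1.599 -0.262
vertex -3.203 1.836 0.575
endloop
endfacet
facet normal -0.776 -0.506 0.377
outer loop
vertex -4.39 2.087 -0.18
vertex -3.842 1.454 0.099
vertex -4.032 2.137 0.625
endloop
endfacet
facet normal -0.853 0.440 -0.281
outer loop
vertex -3.937 2.624 -0.715
vertex -4.39 2.087 -0.18
vertex -4.09 2.861 0.122
endloop
endfacet
facet normal 0.184 0.631 -0.753
outer loop
vertex -3.108 2.323 -0.765
vertex -3.937 2.624 -0.715
vertex -3.298 3.006 -0.239
endloop
endfacet
facet normal 0.900 -0.198 -0.388
outer loop
vertex -3.05 1.599 -0.262
vertex -3.108 2.323 -0.765
vertex -2.75 2.373 0.04
endloop
endfacet

endsolid


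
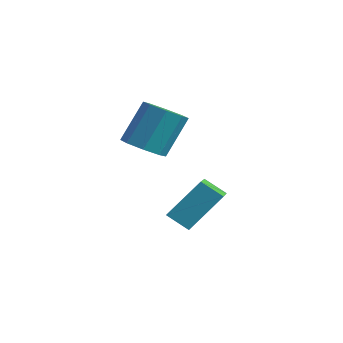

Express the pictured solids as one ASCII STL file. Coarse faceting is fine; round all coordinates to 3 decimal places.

solid 
facet normal -0.070 -0.546 -0.835
outer loop
vertex -3.309 3.088 -1.339
vertex -3.998 2.618 -0.974
vertex -3.929 3.375 -1.475
endloop
endfacet
facet normal 0.451 0.730 -0.514
outer loop
vertex -3.309 3.088 -1.339
vertex -3.929 3.375 -1.475
vertex -3.174 4.152 0.29
endloop
endfacet
facet normal 0.451 0.730 -0.514
outer loop
vertex -3.174 4.152 0.29
vertex -3.929 3.375 -1.475
vertex -3.794 4.439 0.154
endloop
endfacet
facet normal 0.069 0.545 0.835
outer loop
vertex -3.174 4.152 0.29
vertex -3.794 4.439 0.154
vertex -3.862 3.682 0.654
endloop
endfacet
facet normal -0.071 -0.546 -0.835
outer loop
vertex -3.929 3.375 -1.475
vertex -3.998 2.618 -0.974
vertex -4.589 3.219 -1.317
endloop
endfacet
facet normal -0.311 0.807 -0.502
outer loop
vertex -3.929 3.375 -1.475
vertex -4.589 3.219 -1.317
vertex -3.794 4.439 0.154
endloop
endfacet
facet normal -0.311 0.807 -0.501
outer loop
vertex -3.794 4.439 0.154
vertex -4.589 3.219 -1.317
vertex -4.454 4.282 0.311
endloop
endfacet
facet normal 0.069 0.546 0.835
outer loop
vertex -3.794 4.439 0.154
vertex -4.454 4.282 0.311
vertex -3.862 3.682 0.654
endloop
endfacet
facet normal -0.069 -0.545 -0.836
outer loop
vertex -4.589 3.219 -1.317
vertex -3.998 2.618 -0.974
vertex -4.903 2.71 -0.959
endloop
endfacet
facet normal -0.890 0.412 -0.195
outer loop
vertex -4.589 3.219 -1.317
vertex -4.903 2.71 -0.959
vertex -4.454 4.282 0.311
endloop
endfacet
facet normal -0.890 0.412 -0.195
outer loop
vertex -4.454 4.282 0.311
vertex -4.903 2.71 -0.959
vertex -4.767 3.774 0.669
endloop
endfacet
facet normal 0.069 0.546 0.835
outer loop
vertex -4.454 4.282 0.311
vertex -4.767 3.774 0.669
vertex -3.862 3.682 0.654
endloop
endfacet
facet normal -0.069 -0.545 -0.835
outer loop
vertex -4.903 2.71 -0.959
vertex -3.998 2.618 -0.974
vertex -4.686 2.148 -0.61
endloop
endfacet
facet normal -0.948 -0.225 0.226
outer loop
vertex -4.903 2.71 -0.959
vertex -4.686 2.148 -0.61
vertex -4.767 3.774 0.669
endloop
endfacet
facet normal -0.948 -0.224 0.225
outer loop
vertex -4.767 3.774 0.669
vertex -4.686 2.148 -0.61
vertex -4.551 3.212 1.019
endloop
endfacet
facet normal 0.069 0.546 0.835
outer loop
vertex -4.767 3.774 0.669
vertex -4.551 3.212 1.019
vertex -3.862 3.682 0.654
endloop
endfacet
facet normal -0.069 -0.545 -0.835
outer loop
vertex -4.686 2.148 -0.61
vertex -3.998 2.618 -0.974
vertex -4.066 1.861 -0.474
endloop
endfacet
facet normal -0.451 -0.730 0.514
outer loop
vertex -4.686 2.148 -0.61
vertex -4.066 1.861 -0.474
vertex -4.551 3.212 1.019
endloop
endfacet
facet normal -0.451 -0.730 0.514
outer loop
vertex -4.551 3.212 1.019
vertex -4.066 1.861 -0.474
vertex -3.931 2.925 1.155
endloop
endfacet
facet normal 0.070 0.546 0.835
outer loop
vertex -4.551 3.212 1.019
vertex -3.931 2.925 1.155
vertex -3.862 3.682 0.654
endloop
endfacet
facet normal -0.069 -0.546 -0.835
outer loop
vertex -4.066 1.861 -0.474
vertex -3.998 2.618 -0.974
vertex -3.406 2.018 -0.631
endloop
endfacet
facet normal 0.311 -0.807 0.501
outer loop
vertex -4.066 1.861 -0.474
vertex -3.406 2.018 -0.631
vertex -3.931 2.925 1.155
endloop
endfacet
facet normal 0.311 -0.807 0.501
outer loop
vertex -3.931 2.925 1.155
vertex -3.406 2.018 -0.631
vertex -3.271 3.081 0.997
endloop
endfacet
facet normal 0.071 0.546 0.835
outer loop
vertex -3.931 2.925 1.155
vertex -3.271 3.081 0.997
vertex -3.862 3.682 0.654
endloop
endfacet
facet normal -0.069 -0.546 -0.835
outer loop
vertex -3.406 2.018 -0.631
vertex -3.998 2.618 -0.974
vertex -3.093 2.526 -0.989
endloop
endfacet
facet normal 0.890 -0.411 0.195
outer loop
vertex -3.406 2.018 -0.631
vertex -3.093 2.526 -0.989
vertex -3.271 3.081 0.997
endloop
endfacet
facet normal 0.890 -0.412 0.195
outer loop
vertex -3.271 3.081 0.997
vertex -3.093 2.526 -0.989
vertex -2.957 3.59 0.639
endloop
endfacet
facet normal 0.069 0.545 0.836
outer loop
vertex -3.271 3.081 0.997
vertex -2.957 3.59 0.639
vertex -3.862 3.682 0.654
endloop
endfacet
facet normal -0.069 -0.546 -0.835
outer loop
vertex -3.093 2.526 -0.989
vertex -3.998 2.618 -0.974
vertex -3.309 3.088 -1.339
endloop
endfacet
facet normal 0.948 0.224 -0.226
outer loop
vertex -3.093 2.526 -0.989
vertex -3.309 3.088 -1.339
vertex -2.957 3.59 0.639
endloop
endfacet
facet normal 0.948 0.226 -0.226
outer loop
vertex -2.957 3.59 0.639
vertex -3.309 3.088 -1.339
vertex -3.174 4.152 0.29
endloop
endfacet
facet normal 0.069 0.545 0.835
outer loop
vertex -2.957 3.59 0.639
vertex -3.174 4.152 0.29
vertex -3.862 3.682 0.654
endloop
endfacet
facet normal -0.560 0.724 -0.403
outer loop
vertex -1.34 1.256 -2.723
vertex -0.818 2.416 -1.366
vertex -0.561 1.551 -3.276
endloop
endfacet
facet normal -0.281 -0.624 -0.729
outer loop
vertex 0.498 0.184 -2.514
vertex -1.34 1.256 -2.723
vertex -0.561 1.551 -3.276
endloop
endfacet
facet normal -0.560 0.724 -0.403
outer loop
vertex -0.561 1.551 -3.276
vertex -0.818 2.416 -1.366
vertex -0.038 2.712 -1.919
endloop
endfacet
facet normal 0.779 0.295 -0.553
outer loop
vertex -0.038 2.712 -1.919
vertex 0.498 0.184 -2.514
vertex -0.561 1.551 -3.276
endloop
endfacet
facet normal -0.779 -0.296 0.553
outer loop
vertex -1.34 1.256 -2.723
vertex 0.241 1.049 -0.604
vertex -0.818 2.416 -1.366
endloop
endfacet
facet normal -0.281 -0.624 -0.730
outer loop
vertex -0.282 -0.112 -1.961
vertex -1.34 1.256 -2.723
vertex 0.498 0.184 -2.514
endloop
endfacet
facet normal -0.779 -0.295 0.553
outer loop
vertex -0.282 -0.112 -1.961
vertex 0.241 1.049 -0.604
vertex -1.34 1.256 -2.723
endloop
endfacet
facet normal 0.280 0.624 0.729
outer loop
vertex -0.818 2.416 -1.366
vertex 0.241 1.049 -0.604
vertex -0.038 2.712 -1.919
endloop
endfacet
facet normal 0.780 0.295 -0.552
outer loop
vertex 1.02 1.344 -1.157
vertex 0.498 0.184 -2.514
vertex -0.038 2.712 -1.919
endloop
endfacet
facet normal 0.281 0.624 0.729
outer loop
vertex -0.038 2.712 -1.919
vertex 0.241 1.049 -0.604
vertex 1.02 1.344 -1.157
endloop
endfacet
facet normal 0.560 -0.724 0.403
outer loop
vertex 1.02 1.344 -1.157
vertex -0.282 -0.112 -1.961
vertex 0.498 0.184 -2.514
endloop
endfacet
facet normal 0.560 -0.724 0.403
outer loop
vertex 0.241 1.049 -0.604
vertex -0.282 -0.112 -1.961
vertex 1.02 1.344 -1.157
endloop
endfacet

endsolid


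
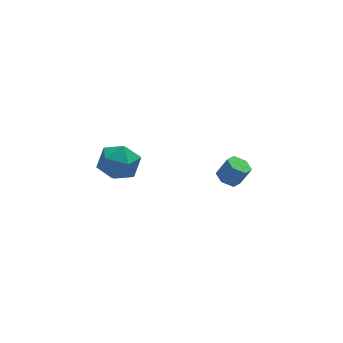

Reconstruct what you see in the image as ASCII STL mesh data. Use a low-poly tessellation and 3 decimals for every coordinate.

solid 
facet normal -0.467 0.082 -0.880
outer loop
vertex 2.896 -1.626 -1.945
vertex 2.452 -2.027 -1.747
vertex 2.382 -1.408 -1.652
endloop
endfacet
facet normal 0.342 0.935 -0.095
outer loop
vertex 2.896 -1.626 -1.945
vertex 2.382 -1.408 -1.652
vertex 3.391 -1.712 -1.012
endloop
endfacet
facet normal 0.342 0.935 -0.096
outer loop
vertex 3.391 -1.712 -1.012
vertex 2.382 -1.408 -1.652
vertex 2.878 -1.494 -0.719
endloop
endfacet
facet normal 0.468 -0.081 0.880
outer loop
vertex 3.391 -1.712 -1.012
vertex 2.878 -1.494 -0.719
vertex 2.948 -2.113 -0.813
endloop
endfacet
facet normal -0.468 0.082 -0.880
outer loop
vertex 2.382 -1.408 -1.652
vertex 2.452 -2.027 -1.747
vertex 1.939 -1.809 -1.454
endloop
endfacet
facet normal -0.535 0.767 0.355
outer loop
vertex 2.382 -1.408 -1.652
vertex 1.939 -1.809 -1.454
vertex 2.878 -1.494 -0.719
endloop
endfacet
facet normal -0.535 0.767 0.354
outer loop
vertex 2.878 -1.494 -0.719
vertex 1.939 -1.809 -1.454
vertex 2.434 -1.895 -0.521
endloop
endfacet
facet normal 0.466 -0.081 0.881
outer loop
vertex 2.878 -1.494 -0.719
vertex 2.434 -1.895 -0.521
vertex 2.948 -2.113 -0.813
endloop
endfacet
facet normal -0.468 0.081 -0.880
outer loop
vertex 1.939 -1.809 -1.454
vertex 2.452 -2.027 -1.747
vertex 2.009 -2.428 -1.548
endloop
endfacet
facet normal -0.877 -0.168 0.450
outer loop
vertex 1.939 -1.809 -1.454
vertex 2.009 -2.428 -1.548
vertex 2.434 -1.895 -0.521
endloop
endfacet
facet normal -0.877 -0.168 0.450
outer loop
vertex 2.434 -1.895 -0.521
vertex 2.009 -2.428 -1.548
vertex 2.504 -2.514 -0.615
endloop
endfacet
facet normal 0.466 -0.081 0.881
outer loop
vertex 2.434 -1.895 -0.521
vertex 2.504 -2.514 -0.615
vertex 2.948 -2.113 -0.813
endloop
endfacet
facet normal -0.468 0.081 -0.880
outer loop
vertex 2.009 -2.428 -1.548
vertex 2.452 -2.027 -1.747
vertex 2.522 -2.646 -1.841
endloop
endfacet
facet normal -0.343 -0.935 0.096
outer loop
vertex 2.009 -2.428 -1.548
vertex 2.522 -2.646 -1.841
vertex 2.504 -2.514 -0.615
endloop
endfacet
facet normal -0.342 -0.935 0.096
outer loop
vertex 2.504 -2.514 -0.615
vertex 2.522 -2.646 -1.841
vertex 3.018 -2.732 -0.908
endloop
endfacet
facet normal 0.467 -0.082 0.880
outer loop
vertex 2.504 -2.514 -0.615
vertex 3.018 -2.732 -0.908
vertex 2.948 -2.113 -0.813
endloop
endfacet
facet normal -0.466 0.081 -0.881
outer loop
vertex 2.522 -2.646 -1.841
vertex 2.452 -2.027 -1.747
vertex 2.966 -2.245 -2.039
endloop
endfacet
facet normal 0.535 -0.767 -0.355
outer loop
vertex 2.522 -2.646 -1.841
vertex 2.966 -2.245 -2.039
vertex 3.018 -2.732 -0.908
endloop
endfacet
facet normal 0.535 -0.767 -0.355
outer loop
vertex 3.018 -2.732 -0.908
vertex 2.966 -2.245 -2.039
vertex 3.461 -2.331 -1.106
endloop
endfacet
facet normal 0.468 -0.082 0.880
outer loop
vertex 3.018 -2.732 -0.908
vertex 3.461 -2.331 -1.106
vertex 2.948 -2.113 -0.813
endloop
endfacet
facet normal -0.466 0.081 -0.881
outer loop
vertex 2.966 -2.245 -2.039
vertex 2.452 -2.027 -1.747
vertex 2.896 -1.626 -1.945
endloop
endfacet
facet normal 0.877 0.168 -0.450
outer loop
vertex 2.966 -2.245 -2.039
vertex 2.896 -1.626 -1.945
vertex 3.461 -2.331 -1.106
endloop
endfacet
facet normal 0.877 0.168 -0.450
outer loop
vertex 3.461 -2.331 -1.106
vertex 2.896 -1.626 -1.945
vertex 3.391 -1.712 -1.012
endloop
endfacet
facet normal 0.468 -0.081 0.880
outer loop
vertex 3.461 -2.331 -1.106
vertex 3.391 -1.712 -1.012
vertex 2.948 -2.113 -0.813
endloop
endfacet
facet normal -0.908 -0.408 0.094
outer loop
vertex -3.853 -3.248 1.665
vertex -3.427 -4.197 1.665
vertex -3.563 -3.688 2.562
endloop
endfacet
facet normal -0.885 0.236 0.402
outer loop
vertex -3.853 -3.248 1.665
vertex -3.563 -3.688 2.562
vertex -3.372 -2.679 2.391
endloop
endfacet
facet normal -0.697 0.711 -0.096
outer loop
vertex -3.853 -3.248 1.665
vertex -3.372 -2.679 2.391
vertex -3.118 -2.565 1.388
endloop
endfacet
facet normal -0.604 0.362 -0.710
outer loop
vertex -3.853 -3.248 1.665
vertex -3.118 -2.565 1.388
vertex -3.152 -3.503 0.939
endloop
endfacet
facet normal -0.734 -0.330 -0.593
outer loop
vertex -3.853 -3.248 1.665
vertex -3.152 -3.503 0.939
vertex -3.427 -4.197 1.665
endloop
endfacet
facet normal -0.375 0.223 0.900
outer loop
vertex -3.372 -2.679 2.391
vertex -3.563 -3.688 2.562
vertex -2.648 -3.277 2.841
endloop
endfacet
facet normal -0.412 -0.818 0.402
outer loop
vertex -3.563 -3.688 2.562
vertex -3.427 -4.197 1.665
vertex -2.682 -4.215 2.392
endloop
endfacet
facet normal -0.130 -0.692 -0.710
outer loop
vertex -3.427 -4.197 1.665
vertex -3.152 -3.503 0.939
vertex -2.428 -4.101 1.389
endloop
endfacet
facet normal 0.082 0.428 -0.900
outer loop
vertex -3.152 -3.503 0.939
vertex -3.118 -2.565 1.388
vertex -2.237 -3.092 1.218
endloop
endfacet
facet normal -0.069 0.993 0.095
outer loop
vertex -3.118 -2.565 1.388
vertex -3.372 -2.679 2.391
vertex -2.373 -2.583 2.115
endloop
endfacet
facet normal 0.604 -0.362 0.710
outer loop
vertex -1.947 -3.532 2.115
vertex -2.648 -3.277 2.841
vertex -2.682 -4.215 2.392
endloop
endfacet
facet normal 0.697 -0.711 0.096
outer loop
vertex -1.947 -3.532 2.115
vertex -2.682 -4.215 2.392
vertex -2.428 -4.101 1.389
endloop
endfacet
facet normal 0.885 -0.236 -0.402
outer loop
vertex -1.947 -3.532 2.115
vertex -2.428 -4.101 1.389
vertex -2.237 -3.092 1.218
endloop
endfacet
facet normal 0.908 0.408 -0.094
outer loop
vertex -1.947 -3.532 2.115
vertex -2.237 -3.092 1.218
vertex -2.373 -2.583 2.115
endloop
endfacet
facet normal 0.734 0.330 0.593
outer loop
vertex -1.947 -3.532 2.115
vertex -2.373 -2.583 2.115
vertex -2.648 -3.277 2.841
endloop
endfacet
facet normal -0.082 -0.428 0.900
outer loop
vertex -2.682 -4.215 2.392
vertex -2.648 -3.277 2.841
vertex -3.563 -3.688 2.562
endloop
endfacet
facet normal 0.069 -0.993 -0.095
outer loop
vertex -2.428 -4.101 1.389
vertex -2.682 -4.215 2.392
vertex -3.427 -4.197 1.665
endloop
endfacet
facet normal 0.375 -0.223 -0.900
outer loop
vertex -2.237 -3.092 1.218
vertex -2.428 -4.101 1.389
vertex -3.152 -3.503 0.939
endloop
endfacet
facet normal 0.412 0.818 -0.402
outer loop
vertex -2.373 -2.583 2.115
vertex -2.237 -3.092 1.218
vertex -3.118 -2.565 1.388
endloop
endfacet
facet normal 0.130 0.692 0.710
outer loop
vertex -2.648 -3.277 2.841
vertex -2.373 -2.583 2.115
vertex -3.372 -2.679 2.391
endloop
endfacet

endsolid


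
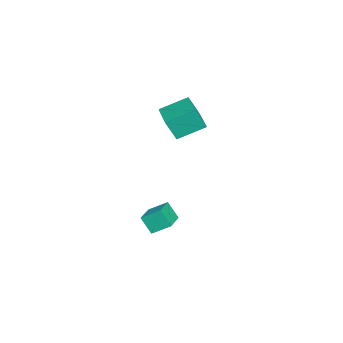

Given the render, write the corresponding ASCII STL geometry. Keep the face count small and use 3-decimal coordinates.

solid 
facet normal -0.953 -0.298 -0.058
outer loop
vertex -3.919 -2.207 2.018
vertex -4.332 -1.002 2.624
vertex -4.005 -1.742 1.036
endloop
endfacet
facet normal 0.293 -0.854 -0.430
outer loop
vertex -2.328 -1.218 1.136
vertex -3.919 -2.207 2.018
vertex -4.005 -1.742 1.036
endloop
endfacet
facet normal -0.953 -0.298 -0.057
outer loop
vertex -4.005 -1.742 1.036
vertex -4.332 -1.002 2.624
vertex -4.418 -0.538 1.642
endloop
endfacet
facet normal -0.079 0.426 -0.901
outer loop
vertex -4.418 -0.538 1.642
vertex -2.328 -1.218 1.136
vertex -4.005 -1.742 1.036
endloop
endfacet
facet normal 0.079 -0.426 0.901
outer loop
vertex -3.919 -2.207 2.018
vertex -2.655 -0.478 2.724
vertex -4.332 -1.002 2.624
endloop
endfacet
facet normal 0.293 -0.854 -0.429
outer loop
vertex -2.242 -1.682 2.118
vertex -3.919 -2.207 2.018
vertex -2.328 -1.218 1.136
endloop
endfacet
facet normal 0.080 -0.426 0.901
outer loop
vertex -2.242 -1.682 2.118
vertex -2.655 -0.478 2.724
vertex -3.919 -2.207 2.018
endloop
endfacet
facet normal -0.293 0.854 0.429
outer loop
vertex -4.332 -1.002 2.624
vertex -2.655 -0.478 2.724
vertex -4.418 -0.538 1.642
endloop
endfacet
facet normal -0.080 0.426 -0.901
outer loop
vertex -2.741 -0.013 1.742
vertex -2.328 -1.218 1.136
vertex -4.418 -0.538 1.642
endloop
endfacet
facet normal -0.293 0.854 0.430
outer loop
vertex -4.418 -0.538 1.642
vertex -2.655 -0.478 2.724
vertex -2.741 -0.013 1.742
endloop
endfacet
facet normal 0.953 0.298 0.057
outer loop
vertex -2.741 -0.013 1.742
vertex -2.242 -1.682 2.118
vertex -2.328 -1.218 1.136
endloop
endfacet
facet normal 0.953 0.298 0.058
outer loop
vertex -2.655 -0.478 2.724
vertex -2.242 -1.682 2.118
vertex -2.741 -0.013 1.742
endloop
endfacet
facet normal -0.970 0.076 -0.230
outer loop
vertex -2.887 -1.678 -3.048
vertex -2.663 -1.191 -3.833
vertex -2.834 -2.499 -3.543
endloop
endfacet
facet normal -0.236 -0.513 0.825
outer loop
vertex -1.417 -2.609 -3.207
vertex -2.887 -1.678 -3.048
vertex -2.834 -2.499 -3.543
endloop
endfacet
facet normal -0.970 0.076 -0.230
outer loop
vertex -2.834 -2.499 -3.543
vertex -2.663 -1.191 -3.833
vertex -2.61 -2.012 -4.327
endloop
endfacet
facet normal 0.056 -0.855 -0.515
outer loop
vertex -2.61 -2.012 -4.327
vertex -1.417 -2.609 -3.207
vertex -2.834 -2.499 -3.543
endloop
endfacet
facet normal -0.056 0.855 0.515
outer loop
vertex -2.887 -1.678 -3.048
vertex -1.246 -1.301 -3.497
vertex -2.663 -1.191 -3.833
endloop
endfacet
facet normal -0.235 -0.512 0.826
outer loop
vertex -1.47 -1.788 -2.713
vertex -2.887 -1.678 -3.048
vertex -1.417 -2.609 -3.207
endloop
endfacet
facet normal -0.055 0.855 0.515
outer loop
vertex -1.47 -1.788 -2.713
vertex -1.246 -1.301 -3.497
vertex -2.887 -1.678 -3.048
endloop
endfacet
facet normal 0.236 0.512 -0.826
outer loop
vertex -2.663 -1.191 -3.833
vertex -1.246 -1.301 -3.497
vertex -2.61 -2.012 -4.327
endloop
endfacet
facet normal 0.055 -0.855 -0.515
outer loop
vertex -1.193 -2.122 -3.992
vertex -1.417 -2.609 -3.207
vertex -2.61 -2.012 -4.327
endloop
endfacet
facet normal 0.235 0.513 -0.826
outer loop
vertex -2.61 -2.012 -4.327
vertex -1.246 -1.301 -3.497
vertex -1.193 -2.122 -3.992
endloop
endfacet
facet normal 0.970 -0.076 0.230
outer loop
vertex -1.193 -2.122 -3.992
vertex -1.47 -1.788 -2.713
vertex -1.417 -2.609 -3.207
endloop
endfacet
facet normal 0.970 -0.076 0.230
outer loop
vertex -1.246 -1.301 -3.497
vertex -1.47 -1.788 -2.713
vertex -1.193 -2.122 -3.992
endloop
endfacet

endsolid


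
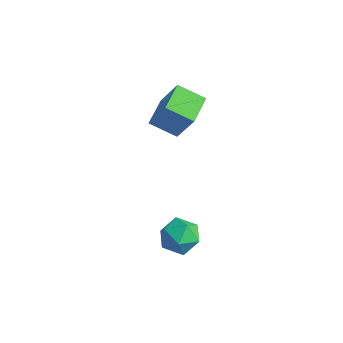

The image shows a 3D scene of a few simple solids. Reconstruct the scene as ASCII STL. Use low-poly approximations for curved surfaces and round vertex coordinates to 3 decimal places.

solid 
facet normal -0.306 -0.023 0.952
outer loop
vertex -0.222 -1.204 -1.088
vertex 0.082 -2.131 -1.013
vertex 0.692 -1.397 -0.799
endloop
endfacet
facet normal -0.108 0.635 0.765
outer loop
vertex -0.222 -1.204 -1.088
vertex 0.692 -1.397 -0.799
vertex 0.522 -0.669 -1.428
endloop
endfacet
facet normal -0.506 0.837 0.208
outer loop
vertex -0.222 -1.204 -1.088
vertex 0.522 -0.669 -1.428
vertex -0.194 -0.952 -2.032
endloop
endfacet
facet normal -0.952 0.300 0.052
outer loop
vertex -0.222 -1.204 -1.088
vertex -0.194 -0.952 -2.032
vertex -0.465 -1.856 -1.775
endloop
endfacet
facet normal -0.828 -0.230 0.511
outer loop
vertex -0.222 -1.204 -1.088
vertex -0.465 -1.856 -1.775
vertex 0.082 -2.131 -1.013
endloop
endfacet
facet normal 0.573 0.608 0.549
outer loop
vertex 0.522 -0.669 -1.428
vertex 0.692 -1.397 -0.799
vertex 1.285 -1.264 -1.565
endloop
endfacet
facet normal 0.252 -0.458 0.853
outer loop
vertex 0.692 -1.397 -0.799
vertex 0.082 -2.131 -1.013
vertex 1.014 -2.168 -1.308
endloop
endfacet
facet normal -0.593 -0.793 0.140
outer loop
vertex 0.082 -2.131 -1.013
vertex -0.465 -1.856 -1.775
vertex 0.298 -2.451 -1.912
endloop
endfacet
facet normal -0.795 0.067 -0.604
outer loop
vertex -0.465 -1.856 -1.775
vertex -0.194 -0.952 -2.032
vertex 0.128 -1.723 -2.541
endloop
endfacet
facet normal -0.074 0.934 -0.350
outer loop
vertex -0.194 -0.952 -2.032
vertex 0.522 -0.669 -1.428
vertex 0.738 -0.989 -2.327
endloop
endfacet
facet normal 0.952 -0.300 -0.052
outer loop
vertex 1.042 -1.916 -2.252
vertex 1.285 -1.264 -1.565
vertex 1.014 -2.168 -1.308
endloop
endfacet
facet normal 0.506 -0.837 -0.208
outer loop
vertex 1.042 -1.916 -2.252
vertex 1.014 -2.168 -1.308
vertex 0.298 -2.451 -1.912
endloop
endfacet
facet normal 0.108 -0.635 -0.765
outer loop
vertex 1.042 -1.916 -2.252
vertex 0.298 -2.451 -1.912
vertex 0.128 -1.723 -2.541
endloop
endfacet
facet normal 0.306 0.023 -0.952
outer loop
vertex 1.042 -1.916 -2.252
vertex 0.128 -1.723 -2.541
vertex 0.738 -0.989 -2.327
endloop
endfacet
facet normal 0.828 0.230 -0.511
outer loop
vertex 1.042 -1.916 -2.252
vertex 0.738 -0.989 -2.327
vertex 1.285 -1.264 -1.565
endloop
endfacet
facet normal 0.795 -0.067 0.604
outer loop
vertex 1.014 -2.168 -1.308
vertex 1.285 -1.264 -1.565
vertex 0.692 -1.397 -0.799
endloop
endfacet
facet normal 0.074 -0.934 0.350
outer loop
vertex 0.298 -2.451 -1.912
vertex 1.014 -2.168 -1.308
vertex 0.082 -2.131 -1.013
endloop
endfacet
facet normal -0.573 -0.608 -0.549
outer loop
vertex 0.128 -1.723 -2.541
vertex 0.298 -2.451 -1.912
vertex -0.465 -1.856 -1.775
endloop
endfacet
facet normal -0.252 0.458 -0.853
outer loop
vertex 0.738 -0.989 -2.327
vertex 0.128 -1.723 -2.541
vertex -0.194 -0.952 -2.032
endloop
endfacet
facet normal 0.593 0.793 -0.140
outer loop
vertex 1.285 -1.264 -1.565
vertex 0.738 -0.989 -2.327
vertex 0.522 -0.669 -1.428
endloop
endfacet
facet normal -0.742 -0.493 0.454
outer loop
vertex -2.246 0.028 4.18
vertex -2.899 1.296 4.49
vertex -3.213 -0.061 2.501
endloop
endfacet
facet normal 0.447 -0.869 -0.212
outer loop
vertex -2.181 0.624 1.87
vertex -2.246 0.028 4.18
vertex -3.213 -0.061 2.501
endloop
endfacet
facet normal -0.743 -0.493 0.454
outer loop
vertex -3.213 -0.061 2.501
vertex -2.899 1.296 4.49
vertex -3.866 1.207 2.81
endloop
endfacet
facet normal -0.499 -0.046 -0.866
outer loop
vertex -3.866 1.207 2.81
vertex -2.181 0.624 1.87
vertex -3.213 -0.061 2.501
endloop
endfacet
facet normal 0.499 0.045 0.865
outer loop
vertex -2.246 0.028 4.18
vertex -1.867 1.981 3.859
vertex -2.899 1.296 4.49
endloop
endfacet
facet normal 0.448 -0.869 -0.212
outer loop
vertex -1.214 0.713 3.55
vertex -2.246 0.028 4.18
vertex -2.181 0.624 1.87
endloop
endfacet
facet normal 0.498 0.046 0.866
outer loop
vertex -1.214 0.713 3.55
vertex -1.867 1.981 3.859
vertex -2.246 0.028 4.18
endloop
endfacet
facet normal -0.447 0.869 0.212
outer loop
vertex -2.899 1.296 4.49
vertex -1.867 1.981 3.859
vertex -3.866 1.207 2.81
endloop
endfacet
facet normal -0.499 -0.045 -0.866
outer loop
vertex -2.834 1.892 2.18
vertex -2.181 0.624 1.87
vertex -3.866 1.207 2.81
endloop
endfacet
facet normal -0.448 0.869 0.212
outer loop
vertex -3.866 1.207 2.81
vertex -1.867 1.981 3.859
vertex -2.834 1.892 2.18
endloop
endfacet
facet normal 0.742 0.493 -0.453
outer loop
vertex -2.834 1.892 2.18
vertex -1.214 0.713 3.55
vertex -2.181 0.624 1.87
endloop
endfacet
facet normal 0.742 0.493 -0.454
outer loop
vertex -1.867 1.981 3.859
vertex -1.214 0.713 3.55
vertex -2.834 1.892 2.18
endloop
endfacet

endsolid


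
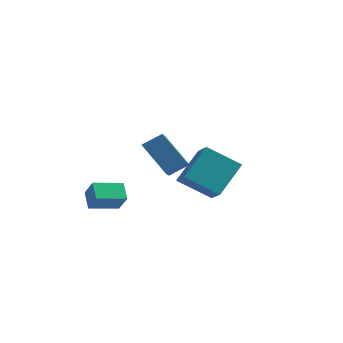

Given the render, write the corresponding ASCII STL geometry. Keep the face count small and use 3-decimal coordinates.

solid 
facet normal -0.725 -0.668 0.166
outer loop
vertex -4.099 -2.985 -2.325
vertex -4.704 -2.556 -3.243
vertex -3.612 -3.673 -2.967
endloop
endfacet
facet normal 0.512 -0.364 0.778
outer loop
vertex -2.516 -2.664 -3.217
vertex -4.099 -2.985 -2.325
vertex -3.612 -3.673 -2.967
endloop
endfacet
facet normal -0.725 -0.668 0.165
outer loop
vertex -3.612 -3.673 -2.967
vertex -4.704 -2.556 -3.243
vertex -4.216 -3.244 -3.886
endloop
endfacet
facet normal 0.460 -0.650 -0.605
outer loop
vertex -4.216 -3.244 -3.886
vertex -2.516 -2.664 -3.217
vertex -3.612 -3.673 -2.967
endloop
endfacet
facet normal -0.459 0.649 0.606
outer loop
vertex -4.099 -2.985 -2.325
vertex -3.608 -1.547 -3.493
vertex -4.704 -2.556 -3.243
endloop
endfacet
facet normal 0.512 -0.364 0.778
outer loop
vertex -3.004 -1.976 -2.574
vertex -4.099 -2.985 -2.325
vertex -2.516 -2.664 -3.217
endloop
endfacet
facet normal -0.460 0.649 0.606
outer loop
vertex -3.004 -1.976 -2.574
vertex -3.608 -1.547 -3.493
vertex -4.099 -2.985 -2.325
endloop
endfacet
facet normal -0.512 0.364 -0.778
outer loop
vertex -4.704 -2.556 -3.243
vertex -3.608 -1.547 -3.493
vertex -4.216 -3.244 -3.886
endloop
endfacet
facet normal 0.460 -0.649 -0.606
outer loop
vertex -3.121 -2.235 -4.135
vertex -2.516 -2.664 -3.217
vertex -4.216 -3.244 -3.886
endloop
endfacet
facet normal -0.512 0.364 -0.778
outer loop
vertex -4.216 -3.244 -3.886
vertex -3.608 -1.547 -3.493
vertex -3.121 -2.235 -4.135
endloop
endfacet
facet normal 0.725 0.669 -0.165
outer loop
vertex -3.121 -2.235 -4.135
vertex -3.004 -1.976 -2.574
vertex -2.516 -2.664 -3.217
endloop
endfacet
facet normal 0.726 0.668 -0.165
outer loop
vertex -3.608 -1.547 -3.493
vertex -3.004 -1.976 -2.574
vertex -3.121 -2.235 -4.135
endloop
endfacet
facet normal -0.683 0.235 0.692
outer loop
vertex -3.53 1.408 -1.498
vertex -2.694 1.97 -0.864
vertex -3.727 2.241 -1.975
endloop
endfacet
facet normal -0.703 -0.471 -0.533
outer loop
vertex -2.246 1.73 -3.476
vertex -3.53 1.408 -1.498
vertex -3.727 2.241 -1.975
endloop
endfacet
facet normal -0.683 0.235 0.692
outer loop
vertex -3.727 2.241 -1.975
vertex -2.694 1.97 -0.864
vertex -2.891 2.802 -1.341
endloop
endfacet
facet normal -0.201 0.850 -0.487
outer loop
vertex -2.891 2.802 -1.341
vertex -2.246 1.73 -3.476
vertex -3.727 2.241 -1.975
endloop
endfacet
facet normal 0.201 -0.849 0.488
outer loop
vertex -3.53 1.408 -1.498
vertex -1.213 1.459 -2.365
vertex -2.694 1.97 -0.864
endloop
endfacet
facet normal -0.702 -0.472 -0.533
outer loop
vertex -2.049 0.898 -2.999
vertex -3.53 1.408 -1.498
vertex -2.246 1.73 -3.476
endloop
endfacet
facet normal 0.201 -0.850 0.487
outer loop
vertex -2.049 0.898 -2.999
vertex -1.213 1.459 -2.365
vertex -3.53 1.408 -1.498
endloop
endfacet
facet normal 0.703 0.472 0.533
outer loop
vertex -2.694 1.97 -0.864
vertex -1.213 1.459 -2.365
vertex -2.891 2.802 -1.341
endloop
endfacet
facet normal -0.201 0.850 -0.487
outer loop
vertex -1.41 2.292 -2.842
vertex -2.246 1.73 -3.476
vertex -2.891 2.802 -1.341
endloop
endfacet
facet normal 0.703 0.471 0.533
outer loop
vertex -2.891 2.802 -1.341
vertex -1.213 1.459 -2.365
vertex -1.41 2.292 -2.842
endloop
endfacet
facet normal 0.683 -0.235 -0.692
outer loop
vertex -1.41 2.292 -2.842
vertex -2.049 0.898 -2.999
vertex -2.246 1.73 -3.476
endloop
endfacet
facet normal 0.683 -0.235 -0.692
outer loop
vertex -1.213 1.459 -2.365
vertex -2.049 0.898 -2.999
vertex -1.41 2.292 -2.842
endloop
endfacet
facet normal -0.810 -0.229 0.539
outer loop
vertex 1.509 -3.084 0.876
vertex 0.755 -2.146 0.142
vertex 1.022 -4.526 -0.468
endloop
endfacet
facet normal 0.535 -0.666 0.520
outer loop
vertex 2.545 -4.094 -1.482
vertex 1.509 -3.084 0.876
vertex 1.022 -4.526 -0.468
endloop
endfacet
facet normal -0.810 -0.229 0.540
outer loop
vertex 1.022 -4.526 -0.468
vertex 0.755 -2.146 0.142
vertex 0.268 -3.587 -1.201
endloop
endfacet
facet normal -0.240 -0.710 -0.662
outer loop
vertex 0.268 -3.587 -1.201
vertex 2.545 -4.094 -1.482
vertex 1.022 -4.526 -0.468
endloop
endfacet
facet normal 0.239 0.710 0.662
outer loop
vertex 1.509 -3.084 0.876
vertex 2.278 -1.714 -0.872
vertex 0.755 -2.146 0.142
endloop
endfacet
facet normal 0.535 -0.666 0.520
outer loop
vertex 3.032 -2.653 -0.139
vertex 1.509 -3.084 0.876
vertex 2.545 -4.094 -1.482
endloop
endfacet
facet normal 0.240 0.710 0.662
outer loop
vertex 3.032 -2.653 -0.139
vertex 2.278 -1.714 -0.872
vertex 1.509 -3.084 0.876
endloop
endfacet
facet normal -0.535 0.666 -0.520
outer loop
vertex 0.755 -2.146 0.142
vertex 2.278 -1.714 -0.872
vertex 0.268 -3.587 -1.201
endloop
endfacet
facet normal -0.240 -0.710 -0.662
outer loop
vertex 1.791 -3.156 -2.216
vertex 2.545 -4.094 -1.482
vertex 0.268 -3.587 -1.201
endloop
endfacet
facet normal -0.535 0.666 -0.520
outer loop
vertex 0.268 -3.587 -1.201
vertex 2.278 -1.714 -0.872
vertex 1.791 -3.156 -2.216
endloop
endfacet
facet normal 0.810 0.229 -0.540
outer loop
vertex 1.791 -3.156 -2.216
vertex 3.032 -2.653 -0.139
vertex 2.545 -4.094 -1.482
endloop
endfacet
facet normal 0.810 0.229 -0.540
outer loop
vertex 2.278 -1.714 -0.872
vertex 3.032 -2.653 -0.139
vertex 1.791 -3.156 -2.216
endloop
endfacet

endsolid


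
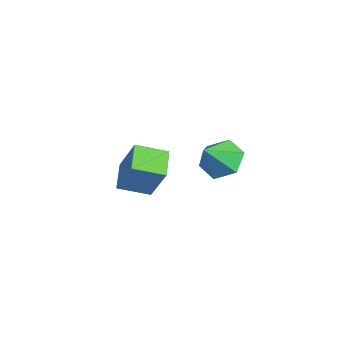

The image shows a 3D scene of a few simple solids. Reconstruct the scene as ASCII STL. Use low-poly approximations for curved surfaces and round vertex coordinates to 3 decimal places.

solid 
facet normal -0.485 -0.201 -0.851
outer loop
vertex -2.776 -2.515 -3.438
vertex -4.021 -2.092 -2.828
vertex -2.527 -1.094 -3.916
endloop
endfacet
facet normal 0.859 -0.292 -0.421
outer loop
vertex -1.499 -0.668 -2.112
vertex -2.776 -2.515 -3.438
vertex -2.527 -1.094 -3.916
endloop
endfacet
facet normal -0.485 -0.201 -0.851
outer loop
vertex -2.527 -1.094 -3.916
vertex -4.021 -2.092 -2.828
vertex -3.772 -0.671 -3.306
endloop
endfacet
facet normal 0.164 0.935 -0.314
outer loop
vertex -3.772 -0.671 -3.306
vertex -1.499 -0.668 -2.112
vertex -2.527 -1.094 -3.916
endloop
endfacet
facet normal -0.164 -0.935 0.314
outer loop
vertex -2.776 -2.515 -3.438
vertex -2.993 -1.666 -1.024
vertex -4.021 -2.092 -2.828
endloop
endfacet
facet normal 0.859 -0.292 -0.421
outer loop
vertex -1.748 -2.089 -1.634
vertex -2.776 -2.515 -3.438
vertex -1.499 -0.668 -2.112
endloop
endfacet
facet normal -0.164 -0.935 0.314
outer loop
vertex -1.748 -2.089 -1.634
vertex -2.993 -1.666 -1.024
vertex -2.776 -2.515 -3.438
endloop
endfacet
facet normal -0.859 0.292 0.421
outer loop
vertex -4.021 -2.092 -2.828
vertex -2.993 -1.666 -1.024
vertex -3.772 -0.671 -3.306
endloop
endfacet
facet normal 0.164 0.935 -0.314
outer loop
vertex -2.744 -0.245 -1.502
vertex -1.499 -0.668 -2.112
vertex -3.772 -0.671 -3.306
endloop
endfacet
facet normal -0.859 0.292 0.421
outer loop
vertex -3.772 -0.671 -3.306
vertex -2.993 -1.666 -1.024
vertex -2.744 -0.245 -1.502
endloop
endfacet
facet normal 0.485 0.201 0.851
outer loop
vertex -2.744 -0.245 -1.502
vertex -1.748 -2.089 -1.634
vertex -1.499 -0.668 -2.112
endloop
endfacet
facet normal 0.485 0.201 0.851
outer loop
vertex -2.993 -1.666 -1.024
vertex -1.748 -2.089 -1.634
vertex -2.744 -0.245 -1.502
endloop
endfacet
facet normal -0.396 0.603 -0.692
outer loop
vertex 2.405 0.274 0.013
vertex 1.854 0.74 0.735
vertex 2.786 1.084 0.501
endloop
endfacet
facet normal 0.924 -0.367 -0.112
outer loop
vertex 2.405 0.274 0.013
vertex 2.786 1.084 0.501
vertex 2.446 -0.16 1.765
endloop
endfacet
facet normal -0.396 0.603 -0.692
outer loop
vertex 2.786 1.084 0.501
vertex 1.854 0.74 0.735
vertex 2.235 1.55 1.223
endloop
endfacet
facet normal 0.841 0.255 0.477
outer loop
vertex 2.786 1.084 0.501
vertex 2.235 1.55 1.223
vertex 2.446 -0.16 1.765
endloop
endfacet
facet normal -0.397 0.603 -0.692
outer loop
vertex 2.235 1.55 1.223
vertex 1.854 0.74 0.735
vertex 1.304 1.205 1.456
endloop
endfacet
facet normal 0.120 0.313 0.942
outer loop
vertex 2.235 1.55 1.223
vertex 1.304 1.205 1.456
vertex 2.446 -0.16 1.765
endloop
endfacet
facet normal -0.397 0.603 -0.692
outer loop
vertex 1.304 1.205 1.456
vertex 1.854 0.74 0.735
vertex 0.923 0.395 0.968
endloop
endfacet
facet normal -0.519 -0.249 0.818
outer loop
vertex 1.304 1.205 1.456
vertex 0.923 0.395 0.968
vertex 2.446 -0.16 1.765
endloop
endfacet
facet normal -0.397 0.603 -0.692
outer loop
vertex 0.923 0.395 0.968
vertex 1.854 0.74 0.735
vertex 1.474 -0.071 0.246
endloop
endfacet
facet normal -0.437 -0.870 0.228
outer loop
vertex 0.923 0.395 0.968
vertex 1.474 -0.071 0.246
vertex 2.446 -0.16 1.765
endloop
endfacet
facet normal -0.397 0.603 -0.692
outer loop
vertex 1.474 -0.071 0.246
vertex 1.854 0.74 0.735
vertex 2.405 0.274 0.013
endloop
endfacet
facet normal 0.285 -0.929 -0.237
outer loop
vertex 1.474 -0.071 0.246
vertex 2.405 0.274 0.013
vertex 2.446 -0.16 1.765
endloop
endfacet

endsolid


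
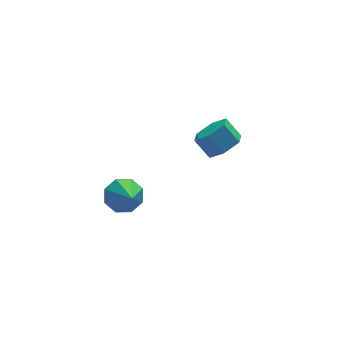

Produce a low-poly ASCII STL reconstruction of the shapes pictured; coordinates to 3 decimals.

solid 
facet normal 0.451 -0.503 -0.737
outer loop
vertex 4.811 2.78 -3.718
vertex 3.966 2.473 -4.025
vertex 4.326 3.286 -4.36
endloop
endfacet
facet normal 0.732 0.681 -0.017
outer loop
vertex 4.811 2.78 -3.718
vertex 4.326 3.286 -4.36
vertex 4.279 3.374 -2.848
endloop
endfacet
facet normal 0.732 0.681 -0.017
outer loop
vertex 4.279 3.374 -2.848
vertex 4.326 3.286 -4.36
vertex 3.794 3.88 -3.49
endloop
endfacet
facet normal -0.451 0.503 0.737
outer loop
vertex 4.279 3.374 -2.848
vertex 3.794 3.88 -3.49
vertex 3.434 3.067 -3.155
endloop
endfacet
facet normal 0.451 -0.503 -0.737
outer loop
vertex 4.326 3.286 -4.36
vertex 3.966 2.473 -4.025
vertex 3.481 2.978 -4.667
endloop
endfacet
facet normal -0.076 0.801 -0.594
outer loop
vertex 4.326 3.286 -4.36
vertex 3.481 2.978 -4.667
vertex 3.794 3.88 -3.49
endloop
endfacet
facet normal -0.076 0.801 -0.594
outer loop
vertex 3.794 3.88 -3.49
vertex 3.481 2.978 -4.667
vertex 2.949 3.572 -3.797
endloop
endfacet
facet normal -0.451 0.503 0.737
outer loop
vertex 3.794 3.88 -3.49
vertex 2.949 3.572 -3.797
vertex 3.434 3.067 -3.155
endloop
endfacet
facet normal 0.451 -0.504 -0.737
outer loop
vertex 3.481 2.978 -4.667
vertex 3.966 2.473 -4.025
vertex 3.121 2.166 -4.332
endloop
endfacet
facet normal -0.808 0.120 -0.576
outer loop
vertex 3.481 2.978 -4.667
vertex 3.121 2.166 -4.332
vertex 2.949 3.572 -3.797
endloop
endfacet
facet normal -0.808 0.120 -0.576
outer loop
vertex 2.949 3.572 -3.797
vertex 3.121 2.166 -4.332
vertex 2.589 2.76 -3.462
endloop
endfacet
facet normal -0.451 0.504 0.737
outer loop
vertex 2.949 3.572 -3.797
vertex 2.589 2.76 -3.462
vertex 3.434 3.067 -3.155
endloop
endfacet
facet normal 0.451 -0.503 -0.737
outer loop
vertex 3.121 2.166 -4.332
vertex 3.966 2.473 -4.025
vertex 3.606 1.66 -3.69
endloop
endfacet
facet normal -0.732 -0.681 0.017
outer loop
vertex 3.121 2.166 -4.332
vertex 3.606 1.66 -3.69
vertex 2.589 2.76 -3.462
endloop
endfacet
facet normal -0.732 -0.681 0.017
outer loop
vertex 2.589 2.76 -3.462
vertex 3.606 1.66 -3.69
vertex 3.074 2.254 -2.82
endloop
endfacet
facet normal -0.451 0.503 0.737
outer loop
vertex 2.589 2.76 -3.462
vertex 3.074 2.254 -2.82
vertex 3.434 3.067 -3.155
endloop
endfacet
facet normal 0.451 -0.503 -0.737
outer loop
vertex 3.606 1.66 -3.69
vertex 3.966 2.473 -4.025
vertex 4.451 1.968 -3.383
endloop
endfacet
facet normal 0.076 -0.801 0.594
outer loop
vertex 3.606 1.66 -3.69
vertex 4.451 1.968 -3.383
vertex 3.074 2.254 -2.82
endloop
endfacet
facet normal 0.076 -0.801 0.594
outer loop
vertex 3.074 2.254 -2.82
vertex 4.451 1.968 -3.383
vertex 3.919 2.562 -2.513
endloop
endfacet
facet normal -0.451 0.503 0.737
outer loop
vertex 3.074 2.254 -2.82
vertex 3.919 2.562 -2.513
vertex 3.434 3.067 -3.155
endloop
endfacet
facet normal 0.451 -0.504 -0.737
outer loop
vertex 4.451 1.968 -3.383
vertex 3.966 2.473 -4.025
vertex 4.811 2.78 -3.718
endloop
endfacet
facet normal 0.808 -0.120 0.576
outer loop
vertex 4.451 1.968 -3.383
vertex 4.811 2.78 -3.718
vertex 3.919 2.562 -2.513
endloop
endfacet
facet normal 0.808 -0.120 0.576
outer loop
vertex 3.919 2.562 -2.513
vertex 4.811 2.78 -3.718
vertex 4.279 3.374 -2.848
endloop
endfacet
facet normal -0.451 0.504 0.737
outer loop
vertex 3.919 2.562 -2.513
vertex 4.279 3.374 -2.848
vertex 3.434 3.067 -3.155
endloop
endfacet
facet normal 0.021 0.766 -0.642
outer loop
vertex -0.776 -0.54 -2.932
vertex -1.657 -0.641 -3.081
vertex -1.16 -0.167 -2.499
endloop
endfacet
facet normal 0.761 0.032 0.648
outer loop
vertex -0.776 -0.54 -2.932
vertex -1.16 -0.167 -2.499
vertex -1.703 -2.219 -1.759
endloop
endfacet
facet normal 0.021 0.766 -0.642
outer loop
vertex -1.16 -0.167 -2.499
vertex -1.657 -0.641 -3.081
vertex -1.836 -0.071 -2.407
endloop
endfacet
facet normal 0.170 0.294 0.941
outer loop
vertex -1.16 -0.167 -2.499
vertex -1.836 -0.071 -2.407
vertex -1.703 -2.219 -1.759
endloop
endfacet
facet normal 0.022 0.766 -0.642
outer loop
vertex -1.836 -0.071 -2.407
vertex -1.657 -0.641 -3.081
vertex -2.407 -0.309 -2.711
endloop
endfacet
facet normal -0.527 0.215 0.822
outer loop
vertex -1.836 -0.071 -2.407
vertex -2.407 -0.309 -2.711
vertex -1.703 -2.219 -1.759
endloop
endfacet
facet normal 0.022 0.766 -0.642
outer loop
vertex -2.407 -0.309 -2.711
vertex -1.657 -0.641 -3.081
vertex -2.539 -0.741 -3.231
endloop
endfacet
facet normal -0.918 -0.157 0.364
outer loop
vertex -2.407 -0.309 -2.711
vertex -2.539 -0.741 -3.231
vertex -1.703 -2.219 -1.759
endloop
endfacet
facet normal 0.022 0.766 -0.642
outer loop
vertex -2.539 -0.741 -3.231
vertex -1.657 -0.641 -3.081
vertex -2.154 -1.114 -3.663
endloop
endfacet
facet normal -0.777 -0.607 -0.168
outer loop
vertex -2.539 -0.741 -3.231
vertex -2.154 -1.114 -3.663
vertex -1.703 -2.219 -1.759
endloop
endfacet
facet normal 0.022 0.767 -0.642
outer loop
vertex -2.154 -1.114 -3.663
vertex -1.657 -0.641 -3.081
vertex -1.479 -1.21 -3.755
endloop
endfacet
facet normal -0.186 -0.868 -0.460
outer loop
vertex -2.154 -1.114 -3.663
vertex -1.479 -1.21 -3.755
vertex -1.703 -2.219 -1.759
endloop
endfacet
facet normal 0.021 0.767 -0.642
outer loop
vertex -1.479 -1.21 -3.755
vertex -1.657 -0.641 -3.081
vertex -0.907 -0.972 -3.452
endloop
endfacet
facet normal 0.510 -0.790 -0.342
outer loop
vertex -1.479 -1.21 -3.755
vertex -0.907 -0.972 -3.452
vertex -1.703 -2.219 -1.759
endloop
endfacet
facet normal 0.021 0.766 -0.642
outer loop
vertex -0.907 -0.972 -3.452
vertex -1.657 -0.641 -3.081
vertex -0.776 -0.54 -2.932
endloop
endfacet
facet normal 0.902 -0.416 0.118
outer loop
vertex -0.907 -0.972 -3.452
vertex -0.776 -0.54 -2.932
vertex -1.703 -2.219 -1.759
endloop
endfacet

endsolid


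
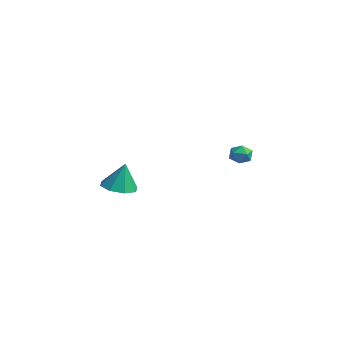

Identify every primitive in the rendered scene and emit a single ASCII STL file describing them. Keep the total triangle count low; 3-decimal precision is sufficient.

solid 
facet normal -0.127 -0.170 -0.977
outer loop
vertex 0.212 -3.461 -1.456
vertex -0.753 -3.259 -1.366
vertex 0.058 -2.727 -1.564
endloop
endfacet
facet normal 0.909 0.241 0.341
outer loop
vertex 0.212 -3.461 -1.456
vertex 0.058 -2.727 -1.564
vertex -0.547 -2.981 0.226
endloop
endfacet
facet normal -0.127 -0.170 -0.977
outer loop
vertex 0.058 -2.727 -1.564
vertex -0.753 -3.259 -1.366
vertex -0.572 -2.304 -1.556
endloop
endfacet
facet normal 0.535 0.792 0.293
outer loop
vertex 0.058 -2.727 -1.564
vertex -0.572 -2.304 -1.556
vertex -0.547 -2.981 0.226
endloop
endfacet
facet normal -0.126 -0.170 -0.977
outer loop
vertex -0.572 -2.304 -1.556
vertex -0.753 -3.259 -1.366
vertex -1.307 -2.441 -1.437
endloop
endfacet
facet normal -0.116 0.928 0.354
outer loop
vertex -0.572 -2.304 -1.556
vertex -1.307 -2.441 -1.437
vertex -0.547 -2.981 0.226
endloop
endfacet
facet normal -0.127 -0.171 -0.977
outer loop
vertex -1.307 -2.441 -1.437
vertex -0.753 -3.259 -1.366
vertex -1.718 -3.057 -1.276
endloop
endfacet
facet normal -0.662 0.569 0.487
outer loop
vertex -1.307 -2.441 -1.437
vertex -1.718 -3.057 -1.276
vertex -0.547 -2.981 0.226
endloop
endfacet
facet normal -0.127 -0.170 -0.977
outer loop
vertex -1.718 -3.057 -1.276
vertex -0.753 -3.259 -1.366
vertex -1.564 -3.791 -1.168
endloop
endfacet
facet normal -0.785 -0.074 0.615
outer loop
vertex -1.718 -3.057 -1.276
vertex -1.564 -3.791 -1.168
vertex -0.547 -2.981 0.226
endloop
endfacet
facet normal -0.127 -0.170 -0.977
outer loop
vertex -1.564 -3.791 -1.168
vertex -0.753 -3.259 -1.366
vertex -0.935 -4.213 -1.176
endloop
endfacet
facet normal -0.411 -0.625 0.663
outer loop
vertex -1.564 -3.791 -1.168
vertex -0.935 -4.213 -1.176
vertex -0.547 -2.981 0.226
endloop
endfacet
facet normal -0.128 -0.170 -0.977
outer loop
vertex -0.935 -4.213 -1.176
vertex -0.753 -3.259 -1.366
vertex -0.199 -4.076 -1.296
endloop
endfacet
facet normal 0.240 -0.761 0.603
outer loop
vertex -0.935 -4.213 -1.176
vertex -0.199 -4.076 -1.296
vertex -0.547 -2.981 0.226
endloop
endfacet
facet normal -0.127 -0.170 -0.977
outer loop
vertex -0.199 -4.076 -1.296
vertex -0.753 -3.259 -1.366
vertex 0.212 -3.461 -1.456
endloop
endfacet
facet normal 0.786 -0.403 0.469
outer loop
vertex -0.199 -4.076 -1.296
vertex 0.212 -3.461 -1.456
vertex -0.547 -2.981 0.226
endloop
endfacet
facet normal -0.947 0.047 0.319
outer loop
vertex -1.105 3.767 -0.573
vertex -0.926 3.433 0.008
vertex -0.899 4.126 -0.015
endloop
endfacet
facet normal -0.789 0.606 -0.098
outer loop
vertex -1.105 3.767 -0.573
vertex -0.899 4.126 -0.015
vertex -0.679 4.31 -0.647
endloop
endfacet
facet normal -0.580 0.355 -0.733
outer loop
vertex -1.105 3.767 -0.573
vertex -0.679 4.31 -0.647
vertex -0.57 3.731 -1.014
endloop
endfacet
facet normal -0.608 -0.358 -0.709
outer loop
vertex -1.105 3.767 -0.573
vertex -0.57 3.731 -1.014
vertex -0.723 3.189 -0.609
endloop
endfacet
facet normal -0.835 -0.548 -0.058
outer loop
vertex -1.105 3.767 -0.573
vertex -0.723 3.189 -0.609
vertex -0.926 3.433 0.008
endloop
endfacet
facet normal -0.238 0.952 0.194
outer loop
vertex -0.679 4.31 -0.647
vertex -0.899 4.126 -0.015
vertex -0.237 4.311 -0.111
endloop
endfacet
facet normal -0.493 0.048 0.868
outer loop
vertex -0.899 4.126 -0.015
vertex -0.926 3.433 0.008
vertex -0.39 3.769 0.294
endloop
endfacet
facet normal -0.312 -0.914 0.259
outer loop
vertex -0.926 3.433 0.008
vertex -0.723 3.189 -0.609
vertex -0.281 3.19 -0.073
endloop
endfacet
facet normal 0.055 -0.608 -0.792
outer loop
vertex -0.723 3.189 -0.609
vertex -0.57 3.731 -1.014
vertex -0.061 3.374 -0.705
endloop
endfacet
facet normal 0.101 0.546 -0.832
outer loop
vertex -0.57 3.731 -1.014
vertex -0.679 4.31 -0.647
vertex -0.034 4.067 -0.728
endloop
endfacet
facet normal 0.608 0.358 0.709
outer loop
vertex 0.145 3.733 -0.147
vertex -0.237 4.311 -0.111
vertex -0.39 3.769 0.294
endloop
endfacet
facet normal 0.580 -0.355 0.733
outer loop
vertex 0.145 3.733 -0.147
vertex -0.39 3.769 0.294
vertex -0.281 3.19 -0.073
endloop
endfacet
facet normal 0.789 -0.606 0.098
outer loop
vertex 0.145 3.733 -0.147
vertex -0.281 3.19 -0.073
vertex -0.061 3.374 -0.705
endloop
endfacet
facet normal 0.947 -0.047 -0.319
outer loop
vertex 0.145 3.733 -0.147
vertex -0.061 3.374 -0.705
vertex -0.034 4.067 -0.728
endloop
endfacet
facet normal 0.835 0.548 0.058
outer loop
vertex 0.145 3.733 -0.147
vertex -0.034 4.067 -0.728
vertex -0.237 4.311 -0.111
endloop
endfacet
facet normal -0.055 0.608 0.792
outer loop
vertex -0.39 3.769 0.294
vertex -0.237 4.311 -0.111
vertex -0.899 4.126 -0.015
endloop
endfacet
facet normal -0.101 -0.546 0.832
outer loop
vertex -0.281 3.19 -0.073
vertex -0.39 3.769 0.294
vertex -0.926 3.433 0.008
endloop
endfacet
facet normal 0.238 -0.952 -0.194
outer loop
vertex -0.061 3.374 -0.705
vertex -0.281 3.19 -0.073
vertex -0.723 3.189 -0.609
endloop
endfacet
facet normal 0.493 -0.048 -0.868
outer loop
vertex -0.034 4.067 -0.728
vertex -0.061 3.374 -0.705
vertex -0.57 3.731 -1.014
endloop
endfacet
facet normal 0.312 0.914 -0.259
outer loop
vertex -0.237 4.311 -0.111
vertex -0.034 4.067 -0.728
vertex -0.679 4.31 -0.647
endloop
endfacet

endsolid
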